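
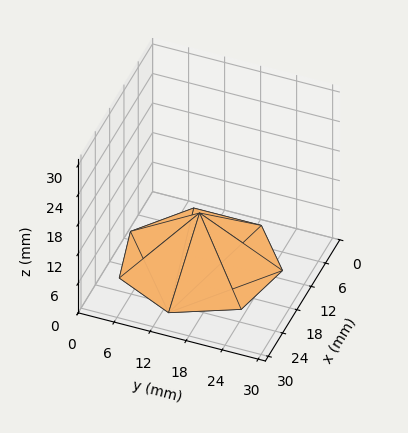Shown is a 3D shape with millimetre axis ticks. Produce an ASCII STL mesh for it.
Reading the render: the shape is a regular 7-sided pyramid, base circumscribed radius ≈ 13 mm, apex at z ≈ 10 mm (dimensions read to the nearest mm from the axis ticks). For the STL, each face is triangulated and given an outward normal.

solid part
  facet normal 0.0000 0.0000 -1.0000
    outer loop
      vertex 10.11 25.67 0.00
      vertex 21.11 23.16 0.00
      vertex 26.00 13.00 0.00
    endloop
  endfacet
  facet normal 0.0000 0.0000 -1.0000
    outer loop
      vertex 1.29 18.64 0.00
      vertex 10.11 25.67 0.00
      vertex 26.00 13.00 0.00
    endloop
  endfacet
  facet normal 0.0000 0.0000 -1.0000
    outer loop
      vertex 1.29 7.36 0.00
      vertex 1.29 18.64 0.00
      vertex 26.00 13.00 0.00
    endloop
  endfacet
  facet normal 0.0000 0.0000 -1.0000
    outer loop
      vertex 10.11 0.33 0.00
      vertex 1.29 7.36 0.00
      vertex 26.00 13.00 0.00
    endloop
  endfacet
  facet normal 0.0000 0.0000 -1.0000
    outer loop
      vertex 21.11 2.84 0.00
      vertex 10.11 0.33 0.00
      vertex 26.00 13.00 0.00
    endloop
  endfacet
  facet normal 0.5850 0.2816 0.7606
    outer loop
      vertex 26.00 13.00 0.00
      vertex 21.11 23.16 0.00
      vertex 13.00 13.00 10.00
    endloop
  endfacet
  facet normal 0.1445 0.6331 0.7604
    outer loop
      vertex 21.11 23.16 0.00
      vertex 10.11 25.67 0.00
      vertex 13.00 13.00 10.00
    endloop
  endfacet
  facet normal -0.4048 0.5078 0.7604
    outer loop
      vertex 10.11 25.67 0.00
      vertex 1.29 18.64 0.00
      vertex 13.00 13.00 10.00
    endloop
  endfacet
  facet normal -0.6494 0.0000 0.7604
    outer loop
      vertex 1.29 18.64 0.00
      vertex 1.29 7.36 0.00
      vertex 13.00 13.00 10.00
    endloop
  endfacet
  facet normal -0.4048 -0.5078 0.7604
    outer loop
      vertex 1.29 7.36 0.00
      vertex 10.11 0.33 0.00
      vertex 13.00 13.00 10.00
    endloop
  endfacet
  facet normal 0.1445 -0.6331 0.7604
    outer loop
      vertex 10.11 0.33 0.00
      vertex 21.11 2.84 0.00
      vertex 13.00 13.00 10.00
    endloop
  endfacet
  facet normal 0.5850 -0.2816 0.7606
    outer loop
      vertex 21.11 2.84 0.00
      vertex 26.00 13.00 0.00
      vertex 13.00 13.00 10.00
    endloop
  endfacet
endsolid part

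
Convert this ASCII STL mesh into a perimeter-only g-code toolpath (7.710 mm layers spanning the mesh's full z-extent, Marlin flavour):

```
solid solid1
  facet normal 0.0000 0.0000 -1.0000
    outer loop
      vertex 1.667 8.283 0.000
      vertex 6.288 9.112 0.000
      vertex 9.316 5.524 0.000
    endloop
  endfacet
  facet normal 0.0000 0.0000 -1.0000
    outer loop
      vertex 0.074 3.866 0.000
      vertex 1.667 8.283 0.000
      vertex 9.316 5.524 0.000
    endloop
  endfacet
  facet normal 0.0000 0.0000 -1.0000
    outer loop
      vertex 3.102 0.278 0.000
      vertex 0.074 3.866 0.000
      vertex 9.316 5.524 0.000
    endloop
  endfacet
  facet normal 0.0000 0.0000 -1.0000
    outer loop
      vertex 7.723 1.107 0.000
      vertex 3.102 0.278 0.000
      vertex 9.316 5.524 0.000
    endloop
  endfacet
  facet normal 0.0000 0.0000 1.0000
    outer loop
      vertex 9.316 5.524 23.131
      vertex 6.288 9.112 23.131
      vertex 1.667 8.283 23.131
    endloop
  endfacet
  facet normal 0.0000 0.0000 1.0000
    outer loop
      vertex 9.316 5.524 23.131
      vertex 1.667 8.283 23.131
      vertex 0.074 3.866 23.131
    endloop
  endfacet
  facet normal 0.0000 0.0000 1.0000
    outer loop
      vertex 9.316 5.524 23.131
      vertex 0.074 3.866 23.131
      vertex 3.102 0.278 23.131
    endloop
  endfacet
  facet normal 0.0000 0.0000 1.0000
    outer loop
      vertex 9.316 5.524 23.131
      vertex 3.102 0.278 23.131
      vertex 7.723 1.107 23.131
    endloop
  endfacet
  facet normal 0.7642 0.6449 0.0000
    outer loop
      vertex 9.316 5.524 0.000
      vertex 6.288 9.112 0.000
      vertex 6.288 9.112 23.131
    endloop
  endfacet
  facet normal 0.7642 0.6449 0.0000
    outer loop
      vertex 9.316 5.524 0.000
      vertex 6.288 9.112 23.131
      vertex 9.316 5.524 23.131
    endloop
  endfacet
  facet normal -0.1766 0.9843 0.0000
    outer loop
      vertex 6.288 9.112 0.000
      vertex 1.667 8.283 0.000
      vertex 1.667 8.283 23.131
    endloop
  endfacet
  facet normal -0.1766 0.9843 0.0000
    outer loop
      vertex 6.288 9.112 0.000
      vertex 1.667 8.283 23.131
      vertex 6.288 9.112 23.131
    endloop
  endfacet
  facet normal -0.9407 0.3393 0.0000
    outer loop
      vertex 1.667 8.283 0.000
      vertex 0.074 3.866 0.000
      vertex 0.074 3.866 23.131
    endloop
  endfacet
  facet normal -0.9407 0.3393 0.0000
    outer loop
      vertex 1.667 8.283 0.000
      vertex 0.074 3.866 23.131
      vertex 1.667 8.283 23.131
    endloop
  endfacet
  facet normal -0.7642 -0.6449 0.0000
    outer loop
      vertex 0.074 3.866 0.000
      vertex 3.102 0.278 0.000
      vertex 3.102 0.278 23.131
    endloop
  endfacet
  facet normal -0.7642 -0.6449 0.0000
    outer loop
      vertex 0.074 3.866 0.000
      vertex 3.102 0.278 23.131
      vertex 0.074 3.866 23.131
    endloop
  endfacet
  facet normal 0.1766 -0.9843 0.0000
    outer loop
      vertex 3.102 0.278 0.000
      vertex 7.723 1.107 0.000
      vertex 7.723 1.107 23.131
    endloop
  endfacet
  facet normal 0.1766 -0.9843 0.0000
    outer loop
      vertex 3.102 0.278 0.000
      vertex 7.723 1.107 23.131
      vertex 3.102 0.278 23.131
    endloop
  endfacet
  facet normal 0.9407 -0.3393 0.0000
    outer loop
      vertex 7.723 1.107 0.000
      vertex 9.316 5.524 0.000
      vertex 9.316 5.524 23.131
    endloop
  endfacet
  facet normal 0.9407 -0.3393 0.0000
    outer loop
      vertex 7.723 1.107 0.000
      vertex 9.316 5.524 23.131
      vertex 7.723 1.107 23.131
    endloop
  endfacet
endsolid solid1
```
; perimeter-only toolpath
G21 ; units = mm
G90 ; absolute positioning
G28 ; home
; layer 1
G0 Z7.710
G0 X9.316 Y5.524
G1 X6.288 Y9.112
G1 X1.667 Y8.283
G1 X0.074 Y3.866
G1 X3.102 Y0.278
G1 X7.723 Y1.107
G1 X9.316 Y5.524
; layer 2
G0 Z15.421
G0 X9.316 Y5.524
G1 X6.288 Y9.112
G1 X1.667 Y8.283
G1 X0.074 Y3.866
G1 X3.102 Y0.278
G1 X7.723 Y1.107
G1 X9.316 Y5.524
; layer 3
G0 Z23.131
G0 X9.316 Y5.524
G1 X6.288 Y9.112
G1 X1.667 Y8.283
G1 X0.074 Y3.866
G1 X3.102 Y0.278
G1 X7.723 Y1.107
G1 X9.316 Y5.524
M2 ; end

The solid is a regular 6-sided prism (a cylinder approximated with 6 flat sides), circumscribed radius ≈ 4.7 mm, height ≈ 23.1 mm. Slicing at Δz = 7.710 mm — 3 equal slices spanning the solid's height, so layer i sits at z = i·h/3 — gives 3 non-empty perimeters. Each is a 6-segment closed polygon; G0 lifts to the layer z and rapids to the start vertex, then G1 traces the edges.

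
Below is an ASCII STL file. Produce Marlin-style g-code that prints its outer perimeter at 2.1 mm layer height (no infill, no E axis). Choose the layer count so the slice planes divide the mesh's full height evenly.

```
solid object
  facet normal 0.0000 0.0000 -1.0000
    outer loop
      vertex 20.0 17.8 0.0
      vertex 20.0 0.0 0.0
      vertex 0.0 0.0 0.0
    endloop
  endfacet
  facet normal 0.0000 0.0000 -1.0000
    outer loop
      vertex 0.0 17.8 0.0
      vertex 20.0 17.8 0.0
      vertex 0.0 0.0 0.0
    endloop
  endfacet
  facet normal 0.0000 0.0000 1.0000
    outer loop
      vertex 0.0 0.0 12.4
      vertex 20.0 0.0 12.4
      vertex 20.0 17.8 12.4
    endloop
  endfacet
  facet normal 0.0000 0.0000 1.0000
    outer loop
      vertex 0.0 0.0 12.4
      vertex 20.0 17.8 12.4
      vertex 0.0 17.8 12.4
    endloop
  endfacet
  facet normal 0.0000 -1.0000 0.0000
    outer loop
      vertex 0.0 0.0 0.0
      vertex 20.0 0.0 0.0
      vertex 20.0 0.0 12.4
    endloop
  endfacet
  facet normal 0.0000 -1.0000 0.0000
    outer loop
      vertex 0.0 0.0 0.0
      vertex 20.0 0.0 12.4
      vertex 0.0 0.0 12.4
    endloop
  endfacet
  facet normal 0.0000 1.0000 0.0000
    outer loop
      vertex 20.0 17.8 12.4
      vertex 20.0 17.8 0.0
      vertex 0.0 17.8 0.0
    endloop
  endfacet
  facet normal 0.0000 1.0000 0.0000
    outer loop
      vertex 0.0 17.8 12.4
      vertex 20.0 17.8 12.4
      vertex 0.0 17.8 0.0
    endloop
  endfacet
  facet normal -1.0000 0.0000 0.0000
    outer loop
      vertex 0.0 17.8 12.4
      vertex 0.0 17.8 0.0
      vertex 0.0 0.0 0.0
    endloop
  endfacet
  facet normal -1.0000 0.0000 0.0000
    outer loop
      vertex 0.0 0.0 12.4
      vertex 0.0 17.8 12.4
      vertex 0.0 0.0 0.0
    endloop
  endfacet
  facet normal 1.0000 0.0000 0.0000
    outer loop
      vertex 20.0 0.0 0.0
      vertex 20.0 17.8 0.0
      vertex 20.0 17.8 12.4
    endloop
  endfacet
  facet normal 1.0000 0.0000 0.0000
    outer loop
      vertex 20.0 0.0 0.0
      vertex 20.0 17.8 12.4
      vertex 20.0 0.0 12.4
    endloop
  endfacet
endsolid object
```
; perimeter-only toolpath
G21 ; units = mm
G90 ; absolute positioning
G28 ; home
; layer 1
G0 Z2.1
G0 X0.0 Y0.0
G1 X20.0 Y0.0
G1 X20.0 Y17.8
G1 X0.0 Y17.8
G1 X0.0 Y0.0
; layer 2
G0 Z4.1
G0 X0.0 Y0.0
G1 X20.0 Y0.0
G1 X20.0 Y17.8
G1 X0.0 Y17.8
G1 X0.0 Y0.0
; layer 3
G0 Z6.2
G0 X0.0 Y0.0
G1 X20.0 Y0.0
G1 X20.0 Y17.8
G1 X0.0 Y17.8
G1 X0.0 Y0.0
; layer 4
G0 Z8.3
G0 X0.0 Y0.0
G1 X20.0 Y0.0
G1 X20.0 Y17.8
G1 X0.0 Y17.8
G1 X0.0 Y0.0
; layer 5
G0 Z10.3
G0 X0.0 Y0.0
G1 X20.0 Y0.0
G1 X20.0 Y17.8
G1 X0.0 Y17.8
G1 X0.0 Y0.0
; layer 6
G0 Z12.4
G0 X0.0 Y0.0
G1 X20.0 Y0.0
G1 X20.0 Y17.8
G1 X0.0 Y17.8
G1 X0.0 Y0.0
M2 ; end

The solid is a rectangular box, roughly 20 × 17.8 mm footprint and 12.4 mm tall. Slicing at Δz = 2.1 mm — 6 equal slices spanning the solid's height, so layer i sits at z = i·h/6 — gives 6 non-empty perimeters. Each is a 4-segment closed polygon; G0 lifts to the layer z and rapids to the start vertex, then G1 traces the edges.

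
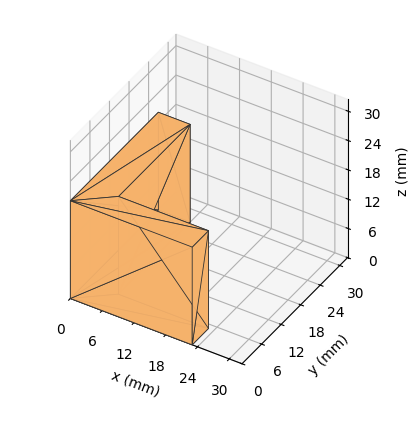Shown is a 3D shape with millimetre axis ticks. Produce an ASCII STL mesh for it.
Reading the render: the shape is an L-shaped prism: outer 23 × 27 mm, arm thicknesses ≈ 5 mm (horizontal) and 6 mm (vertical), extruded 20 mm in z (dimensions read to the nearest mm from the axis ticks). For the STL, each face is triangulated and given an outward normal.

solid part
  facet normal 0.0000 0.0000 -1.0000
    outer loop
      vertex 23.0 5.0 0.0
      vertex 23.0 0.0 0.0
      vertex 0.0 0.0 0.0
    endloop
  endfacet
  facet normal 0.0000 0.0000 -1.0000
    outer loop
      vertex 6.0 5.0 0.0
      vertex 23.0 5.0 0.0
      vertex 0.0 0.0 0.0
    endloop
  endfacet
  facet normal 0.0000 0.0000 -1.0000
    outer loop
      vertex 6.0 27.0 0.0
      vertex 6.0 5.0 0.0
      vertex 0.0 0.0 0.0
    endloop
  endfacet
  facet normal 0.0000 0.0000 -1.0000
    outer loop
      vertex 0.0 27.0 0.0
      vertex 6.0 27.0 0.0
      vertex 0.0 0.0 0.0
    endloop
  endfacet
  facet normal 0.0000 0.0000 1.0000
    outer loop
      vertex 0.0 0.0 20.0
      vertex 23.0 0.0 20.0
      vertex 23.0 5.0 20.0
    endloop
  endfacet
  facet normal 0.0000 0.0000 1.0000
    outer loop
      vertex 0.0 0.0 20.0
      vertex 23.0 5.0 20.0
      vertex 6.0 5.0 20.0
    endloop
  endfacet
  facet normal 0.0000 0.0000 1.0000
    outer loop
      vertex 0.0 0.0 20.0
      vertex 6.0 5.0 20.0
      vertex 6.0 27.0 20.0
    endloop
  endfacet
  facet normal 0.0000 0.0000 1.0000
    outer loop
      vertex 0.0 0.0 20.0
      vertex 6.0 27.0 20.0
      vertex 0.0 27.0 20.0
    endloop
  endfacet
  facet normal 0.0000 -1.0000 0.0000
    outer loop
      vertex 0.0 0.0 0.0
      vertex 23.0 0.0 0.0
      vertex 23.0 0.0 20.0
    endloop
  endfacet
  facet normal 0.0000 -1.0000 0.0000
    outer loop
      vertex 0.0 0.0 0.0
      vertex 23.0 0.0 20.0
      vertex 0.0 0.0 20.0
    endloop
  endfacet
  facet normal 1.0000 0.0000 0.0000
    outer loop
      vertex 23.0 0.0 0.0
      vertex 23.0 5.0 0.0
      vertex 23.0 5.0 20.0
    endloop
  endfacet
  facet normal 1.0000 0.0000 0.0000
    outer loop
      vertex 23.0 0.0 0.0
      vertex 23.0 5.0 20.0
      vertex 23.0 0.0 20.0
    endloop
  endfacet
  facet normal 0.0000 1.0000 0.0000
    outer loop
      vertex 23.0 5.0 0.0
      vertex 6.0 5.0 0.0
      vertex 6.0 5.0 20.0
    endloop
  endfacet
  facet normal 0.0000 1.0000 0.0000
    outer loop
      vertex 23.0 5.0 0.0
      vertex 6.0 5.0 20.0
      vertex 23.0 5.0 20.0
    endloop
  endfacet
  facet normal 1.0000 0.0000 0.0000
    outer loop
      vertex 6.0 5.0 0.0
      vertex 6.0 27.0 0.0
      vertex 6.0 27.0 20.0
    endloop
  endfacet
  facet normal 1.0000 0.0000 0.0000
    outer loop
      vertex 6.0 5.0 0.0
      vertex 6.0 27.0 20.0
      vertex 6.0 5.0 20.0
    endloop
  endfacet
  facet normal 0.0000 1.0000 0.0000
    outer loop
      vertex 6.0 27.0 0.0
      vertex 0.0 27.0 0.0
      vertex 0.0 27.0 20.0
    endloop
  endfacet
  facet normal 0.0000 1.0000 0.0000
    outer loop
      vertex 6.0 27.0 0.0
      vertex 0.0 27.0 20.0
      vertex 6.0 27.0 20.0
    endloop
  endfacet
  facet normal -1.0000 0.0000 0.0000
    outer loop
      vertex 0.0 27.0 0.0
      vertex 0.0 0.0 0.0
      vertex 0.0 0.0 20.0
    endloop
  endfacet
  facet normal -1.0000 0.0000 0.0000
    outer loop
      vertex 0.0 27.0 0.0
      vertex 0.0 0.0 20.0
      vertex 0.0 27.0 20.0
    endloop
  endfacet
endsolid part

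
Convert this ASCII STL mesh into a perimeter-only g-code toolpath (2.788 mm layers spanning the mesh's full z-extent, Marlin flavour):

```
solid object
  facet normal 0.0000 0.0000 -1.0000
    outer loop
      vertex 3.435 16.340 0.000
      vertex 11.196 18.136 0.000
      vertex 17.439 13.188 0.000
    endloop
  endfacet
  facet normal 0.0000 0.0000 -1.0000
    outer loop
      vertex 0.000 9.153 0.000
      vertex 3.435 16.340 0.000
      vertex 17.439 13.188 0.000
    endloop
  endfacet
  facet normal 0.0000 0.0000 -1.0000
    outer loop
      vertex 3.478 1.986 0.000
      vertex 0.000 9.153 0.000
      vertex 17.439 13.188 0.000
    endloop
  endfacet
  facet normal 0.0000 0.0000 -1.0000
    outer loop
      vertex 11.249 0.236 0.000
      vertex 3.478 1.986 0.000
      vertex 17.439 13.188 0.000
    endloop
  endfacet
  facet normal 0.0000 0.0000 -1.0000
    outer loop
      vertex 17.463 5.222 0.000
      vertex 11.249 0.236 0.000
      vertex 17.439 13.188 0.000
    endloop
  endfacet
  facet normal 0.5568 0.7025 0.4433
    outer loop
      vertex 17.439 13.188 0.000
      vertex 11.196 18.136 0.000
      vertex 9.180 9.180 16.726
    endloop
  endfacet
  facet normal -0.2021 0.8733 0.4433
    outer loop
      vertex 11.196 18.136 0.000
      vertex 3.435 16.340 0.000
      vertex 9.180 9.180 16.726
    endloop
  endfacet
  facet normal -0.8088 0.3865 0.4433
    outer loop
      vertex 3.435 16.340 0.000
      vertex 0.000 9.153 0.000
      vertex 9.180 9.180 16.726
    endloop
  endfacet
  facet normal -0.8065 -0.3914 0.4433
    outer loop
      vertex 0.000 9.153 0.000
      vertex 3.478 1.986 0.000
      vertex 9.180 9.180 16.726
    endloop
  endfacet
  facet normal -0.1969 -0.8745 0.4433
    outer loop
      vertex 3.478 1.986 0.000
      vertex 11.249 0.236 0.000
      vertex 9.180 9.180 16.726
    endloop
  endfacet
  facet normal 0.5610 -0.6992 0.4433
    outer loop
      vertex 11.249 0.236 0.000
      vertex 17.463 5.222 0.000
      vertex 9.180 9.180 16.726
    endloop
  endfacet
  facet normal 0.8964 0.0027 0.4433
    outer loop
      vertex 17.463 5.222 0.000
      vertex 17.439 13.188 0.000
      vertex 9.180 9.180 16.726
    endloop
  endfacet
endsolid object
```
; perimeter-only toolpath
G21 ; units = mm
G90 ; absolute positioning
G28 ; home
; layer 1
G0 Z2.788
G0 X16.062 Y12.520
G1 X10.860 Y16.643
G1 X4.393 Y15.147
G1 X1.530 Y9.158
G1 X4.428 Y3.185
G1 X10.904 Y1.727
G1 X16.083 Y5.882
G1 X16.062 Y12.520
; layer 2
G0 Z5.575
G0 X14.686 Y11.852
G1 X10.524 Y15.151
G1 X5.350 Y13.953
G1 X3.060 Y9.162
G1 X5.379 Y4.384
G1 X10.559 Y3.217
G1 X14.702 Y6.541
G1 X14.686 Y11.852
; layer 3
G0 Z8.363
G0 X13.309 Y11.184
G1 X10.188 Y13.658
G1 X6.308 Y12.760
G1 X4.590 Y9.166
G1 X6.329 Y5.583
G1 X10.215 Y4.708
G1 X13.322 Y7.201
G1 X13.309 Y11.184
; layer 4
G0 Z11.151
G0 X11.933 Y10.516
G1 X9.852 Y12.165
G1 X7.265 Y11.567
G1 X6.120 Y9.171
G1 X7.279 Y6.782
G1 X9.870 Y6.199
G1 X11.941 Y7.861
G1 X11.933 Y10.516
; layer 5
G0 Z13.938
G0 X10.556 Y9.848
G1 X9.516 Y10.673
G1 X8.223 Y10.373
G1 X7.650 Y9.175
G1 X8.230 Y7.981
G1 X9.525 Y7.689
G1 X10.560 Y8.520
G1 X10.556 Y9.848
M2 ; end

The solid is a regular 7-sided pyramid, base circumscribed radius ≈ 9.18 mm, apex at z ≈ 16.7 mm. Slicing at Δz = 2.788 mm — 6 equal slices spanning the solid's height, so layer i sits at z = i·h/6 — gives 5 non-empty perimeters. Each is a 7-segment closed polygon; G0 lifts to the layer z and rapids to the start vertex, then G1 traces the edges. The cross-section shrinks linearly with z (the slice at the apex is degenerate and omitted).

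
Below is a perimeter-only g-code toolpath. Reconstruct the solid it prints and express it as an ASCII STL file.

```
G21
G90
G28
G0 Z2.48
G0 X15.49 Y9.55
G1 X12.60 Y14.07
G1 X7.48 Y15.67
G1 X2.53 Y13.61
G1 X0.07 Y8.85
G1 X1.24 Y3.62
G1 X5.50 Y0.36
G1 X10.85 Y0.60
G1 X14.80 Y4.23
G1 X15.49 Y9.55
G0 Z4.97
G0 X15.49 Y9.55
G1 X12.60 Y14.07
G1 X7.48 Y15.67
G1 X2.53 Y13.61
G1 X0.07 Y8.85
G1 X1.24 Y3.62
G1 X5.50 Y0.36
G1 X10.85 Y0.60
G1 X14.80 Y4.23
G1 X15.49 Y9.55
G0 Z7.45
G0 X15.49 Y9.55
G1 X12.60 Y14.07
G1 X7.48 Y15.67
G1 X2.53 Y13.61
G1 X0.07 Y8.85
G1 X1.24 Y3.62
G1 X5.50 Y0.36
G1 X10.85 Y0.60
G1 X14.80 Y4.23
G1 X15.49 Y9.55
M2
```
solid part
  facet normal 0.0000 0.0000 -1.0000
    outer loop
      vertex 7.48 15.67 0.00
      vertex 12.60 14.07 0.00
      vertex 15.49 9.55 0.00
    endloop
  endfacet
  facet normal 0.0000 0.0000 -1.0000
    outer loop
      vertex 2.53 13.61 0.00
      vertex 7.48 15.67 0.00
      vertex 15.49 9.55 0.00
    endloop
  endfacet
  facet normal 0.0000 0.0000 -1.0000
    outer loop
      vertex 0.07 8.85 0.00
      vertex 2.53 13.61 0.00
      vertex 15.49 9.55 0.00
    endloop
  endfacet
  facet normal 0.0000 0.0000 -1.0000
    outer loop
      vertex 1.24 3.62 0.00
      vertex 0.07 8.85 0.00
      vertex 15.49 9.55 0.00
    endloop
  endfacet
  facet normal 0.0000 0.0000 -1.0000
    outer loop
      vertex 5.50 0.36 0.00
      vertex 1.24 3.62 0.00
      vertex 15.49 9.55 0.00
    endloop
  endfacet
  facet normal 0.0000 0.0000 -1.0000
    outer loop
      vertex 10.85 0.60 0.00
      vertex 5.50 0.36 0.00
      vertex 15.49 9.55 0.00
    endloop
  endfacet
  facet normal 0.0000 0.0000 -1.0000
    outer loop
      vertex 14.80 4.23 0.00
      vertex 10.85 0.60 0.00
      vertex 15.49 9.55 0.00
    endloop
  endfacet
  facet normal 0.0000 0.0000 1.0000
    outer loop
      vertex 15.49 9.55 7.45
      vertex 12.60 14.07 7.45
      vertex 7.48 15.67 7.45
    endloop
  endfacet
  facet normal 0.0000 0.0000 1.0000
    outer loop
      vertex 15.49 9.55 7.45
      vertex 7.48 15.67 7.45
      vertex 2.53 13.61 7.45
    endloop
  endfacet
  facet normal 0.0000 0.0000 1.0000
    outer loop
      vertex 15.49 9.55 7.45
      vertex 2.53 13.61 7.45
      vertex 0.07 8.85 7.45
    endloop
  endfacet
  facet normal 0.0000 0.0000 1.0000
    outer loop
      vertex 15.49 9.55 7.45
      vertex 0.07 8.85 7.45
      vertex 1.24 3.62 7.45
    endloop
  endfacet
  facet normal 0.0000 0.0000 1.0000
    outer loop
      vertex 15.49 9.55 7.45
      vertex 1.24 3.62 7.45
      vertex 5.50 0.36 7.45
    endloop
  endfacet
  facet normal 0.0000 0.0000 1.0000
    outer loop
      vertex 15.49 9.55 7.45
      vertex 5.50 0.36 7.45
      vertex 10.85 0.60 7.45
    endloop
  endfacet
  facet normal 0.0000 0.0000 1.0000
    outer loop
      vertex 15.49 9.55 7.45
      vertex 10.85 0.60 7.45
      vertex 14.80 4.23 7.45
    endloop
  endfacet
  facet normal 0.8425 0.5387 0.0000
    outer loop
      vertex 15.49 9.55 0.00
      vertex 12.60 14.07 0.00
      vertex 12.60 14.07 7.45
    endloop
  endfacet
  facet normal 0.8425 0.5387 0.0000
    outer loop
      vertex 15.49 9.55 0.00
      vertex 12.60 14.07 7.45
      vertex 15.49 9.55 7.45
    endloop
  endfacet
  facet normal 0.2983 0.9545 0.0000
    outer loop
      vertex 12.60 14.07 0.00
      vertex 7.48 15.67 0.00
      vertex 7.48 15.67 7.45
    endloop
  endfacet
  facet normal 0.2983 0.9545 0.0000
    outer loop
      vertex 12.60 14.07 0.00
      vertex 7.48 15.67 7.45
      vertex 12.60 14.07 7.45
    endloop
  endfacet
  facet normal -0.3842 0.9232 0.0000
    outer loop
      vertex 7.48 15.67 0.00
      vertex 2.53 13.61 0.00
      vertex 2.53 13.61 7.45
    endloop
  endfacet
  facet normal -0.3842 0.9232 0.0000
    outer loop
      vertex 7.48 15.67 0.00
      vertex 2.53 13.61 7.45
      vertex 7.48 15.67 7.45
    endloop
  endfacet
  facet normal -0.8884 0.4591 0.0000
    outer loop
      vertex 2.53 13.61 0.00
      vertex 0.07 8.85 0.00
      vertex 0.07 8.85 7.45
    endloop
  endfacet
  facet normal -0.8884 0.4591 0.0000
    outer loop
      vertex 2.53 13.61 0.00
      vertex 0.07 8.85 7.45
      vertex 2.53 13.61 7.45
    endloop
  endfacet
  facet normal -0.9759 -0.2183 0.0000
    outer loop
      vertex 0.07 8.85 0.00
      vertex 1.24 3.62 0.00
      vertex 1.24 3.62 7.45
    endloop
  endfacet
  facet normal -0.9759 -0.2183 0.0000
    outer loop
      vertex 0.07 8.85 0.00
      vertex 1.24 3.62 7.45
      vertex 0.07 8.85 7.45
    endloop
  endfacet
  facet normal -0.6077 -0.7941 0.0000
    outer loop
      vertex 1.24 3.62 0.00
      vertex 5.50 0.36 0.00
      vertex 5.50 0.36 7.45
    endloop
  endfacet
  facet normal -0.6077 -0.7941 0.0000
    outer loop
      vertex 1.24 3.62 0.00
      vertex 5.50 0.36 7.45
      vertex 1.24 3.62 7.45
    endloop
  endfacet
  facet normal 0.0448 -0.9990 0.0000
    outer loop
      vertex 5.50 0.36 0.00
      vertex 10.85 0.60 0.00
      vertex 10.85 0.60 7.45
    endloop
  endfacet
  facet normal 0.0448 -0.9990 0.0000
    outer loop
      vertex 5.50 0.36 0.00
      vertex 10.85 0.60 7.45
      vertex 5.50 0.36 7.45
    endloop
  endfacet
  facet normal 0.6767 -0.7363 0.0000
    outer loop
      vertex 10.85 0.60 0.00
      vertex 14.80 4.23 0.00
      vertex 14.80 4.23 7.45
    endloop
  endfacet
  facet normal 0.6767 -0.7363 0.0000
    outer loop
      vertex 10.85 0.60 0.00
      vertex 14.80 4.23 7.45
      vertex 10.85 0.60 7.45
    endloop
  endfacet
  facet normal 0.9917 -0.1286 0.0000
    outer loop
      vertex 14.80 4.23 0.00
      vertex 15.49 9.55 0.00
      vertex 15.49 9.55 7.45
    endloop
  endfacet
  facet normal 0.9917 -0.1286 0.0000
    outer loop
      vertex 14.80 4.23 0.00
      vertex 15.49 9.55 7.45
      vertex 14.80 4.23 7.45
    endloop
  endfacet
endsolid part

The G0 Z moves step by Δz≈2.48 mm. Every layer's G1 loop is the same polygon, so the solid is a straight extrusion of it from z=0 to z≈7.45. Closing with flat bottom and top caps and triangulating gives 32 facets — a regular 9-sided prism (a cylinder approximated with 9 flat sides), circumscribed radius ≈ 7.84 mm, height ≈ 7.45 mm.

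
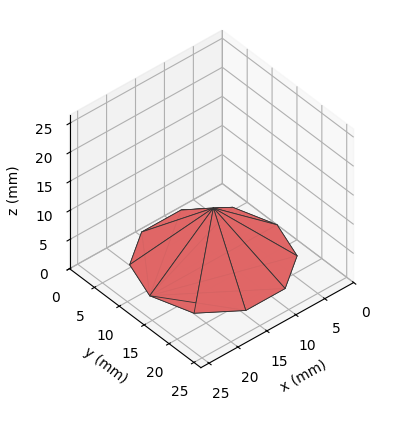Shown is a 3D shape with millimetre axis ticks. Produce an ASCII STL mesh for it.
Reading the render: the shape is a regular 10-sided pyramid, base circumscribed radius ≈ 11 mm, apex at z ≈ 9 mm (dimensions read to the nearest mm from the axis ticks). For the STL, each face is triangulated and given an outward normal.

solid part
  facet normal 0.0000 0.0000 -1.0000
    outer loop
      vertex 14.40 21.46 0.00
      vertex 19.90 17.47 0.00
      vertex 22.00 11.00 0.00
    endloop
  endfacet
  facet normal 0.0000 0.0000 -1.0000
    outer loop
      vertex 7.60 21.46 0.00
      vertex 14.40 21.46 0.00
      vertex 22.00 11.00 0.00
    endloop
  endfacet
  facet normal 0.0000 0.0000 -1.0000
    outer loop
      vertex 2.10 17.47 0.00
      vertex 7.60 21.46 0.00
      vertex 22.00 11.00 0.00
    endloop
  endfacet
  facet normal 0.0000 0.0000 -1.0000
    outer loop
      vertex 0.00 11.00 0.00
      vertex 2.10 17.47 0.00
      vertex 22.00 11.00 0.00
    endloop
  endfacet
  facet normal 0.0000 0.0000 -1.0000
    outer loop
      vertex 2.10 4.53 0.00
      vertex 0.00 11.00 0.00
      vertex 22.00 11.00 0.00
    endloop
  endfacet
  facet normal 0.0000 0.0000 -1.0000
    outer loop
      vertex 7.60 0.54 0.00
      vertex 2.10 4.53 0.00
      vertex 22.00 11.00 0.00
    endloop
  endfacet
  facet normal 0.0000 0.0000 -1.0000
    outer loop
      vertex 14.40 0.54 0.00
      vertex 7.60 0.54 0.00
      vertex 22.00 11.00 0.00
    endloop
  endfacet
  facet normal 0.0000 0.0000 -1.0000
    outer loop
      vertex 19.90 4.53 0.00
      vertex 14.40 0.54 0.00
      vertex 22.00 11.00 0.00
    endloop
  endfacet
  facet normal 0.6203 0.2013 0.7581
    outer loop
      vertex 22.00 11.00 0.00
      vertex 19.90 17.47 0.00
      vertex 11.00 11.00 9.00
    endloop
  endfacet
  facet normal 0.3829 0.5278 0.7581
    outer loop
      vertex 19.90 17.47 0.00
      vertex 14.40 21.46 0.00
      vertex 11.00 11.00 9.00
    endloop
  endfacet
  facet normal 0.0000 0.6522 0.7580
    outer loop
      vertex 14.40 21.46 0.00
      vertex 7.60 21.46 0.00
      vertex 11.00 11.00 9.00
    endloop
  endfacet
  facet normal -0.3829 0.5278 0.7581
    outer loop
      vertex 7.60 21.46 0.00
      vertex 2.10 17.47 0.00
      vertex 11.00 11.00 9.00
    endloop
  endfacet
  facet normal -0.6203 0.2013 0.7581
    outer loop
      vertex 2.10 17.47 0.00
      vertex 0.00 11.00 0.00
      vertex 11.00 11.00 9.00
    endloop
  endfacet
  facet normal -0.6203 -0.2013 0.7581
    outer loop
      vertex 0.00 11.00 0.00
      vertex 2.10 4.53 0.00
      vertex 11.00 11.00 9.00
    endloop
  endfacet
  facet normal -0.3829 -0.5278 0.7581
    outer loop
      vertex 2.10 4.53 0.00
      vertex 7.60 0.54 0.00
      vertex 11.00 11.00 9.00
    endloop
  endfacet
  facet normal 0.0000 -0.6522 0.7580
    outer loop
      vertex 7.60 0.54 0.00
      vertex 14.40 0.54 0.00
      vertex 11.00 11.00 9.00
    endloop
  endfacet
  facet normal 0.3829 -0.5278 0.7581
    outer loop
      vertex 14.40 0.54 0.00
      vertex 19.90 4.53 0.00
      vertex 11.00 11.00 9.00
    endloop
  endfacet
  facet normal 0.6203 -0.2013 0.7581
    outer loop
      vertex 19.90 4.53 0.00
      vertex 22.00 11.00 0.00
      vertex 11.00 11.00 9.00
    endloop
  endfacet
endsolid part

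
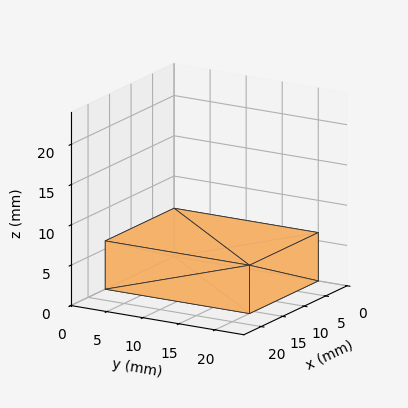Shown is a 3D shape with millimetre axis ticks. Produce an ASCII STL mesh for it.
Reading the render: the shape is a rectangular box, roughly 16 × 20 mm footprint and 6 mm tall (dimensions read to the nearest mm from the axis ticks). For the STL, each face is triangulated and given an outward normal.

solid part
  facet normal 0.0000 0.0000 -1.0000
    outer loop
      vertex 16.000 20.000 0.000
      vertex 16.000 0.000 0.000
      vertex 0.000 0.000 0.000
    endloop
  endfacet
  facet normal 0.0000 0.0000 -1.0000
    outer loop
      vertex 0.000 20.000 0.000
      vertex 16.000 20.000 0.000
      vertex 0.000 0.000 0.000
    endloop
  endfacet
  facet normal 0.0000 0.0000 1.0000
    outer loop
      vertex 0.000 0.000 6.000
      vertex 16.000 0.000 6.000
      vertex 16.000 20.000 6.000
    endloop
  endfacet
  facet normal 0.0000 0.0000 1.0000
    outer loop
      vertex 0.000 0.000 6.000
      vertex 16.000 20.000 6.000
      vertex 0.000 20.000 6.000
    endloop
  endfacet
  facet normal 0.0000 -1.0000 0.0000
    outer loop
      vertex 0.000 0.000 0.000
      vertex 16.000 0.000 0.000
      vertex 16.000 0.000 6.000
    endloop
  endfacet
  facet normal 0.0000 -1.0000 0.0000
    outer loop
      vertex 0.000 0.000 0.000
      vertex 16.000 0.000 6.000
      vertex 0.000 0.000 6.000
    endloop
  endfacet
  facet normal 0.0000 1.0000 0.0000
    outer loop
      vertex 16.000 20.000 6.000
      vertex 16.000 20.000 0.000
      vertex 0.000 20.000 0.000
    endloop
  endfacet
  facet normal 0.0000 1.0000 0.0000
    outer loop
      vertex 0.000 20.000 6.000
      vertex 16.000 20.000 6.000
      vertex 0.000 20.000 0.000
    endloop
  endfacet
  facet normal -1.0000 0.0000 0.0000
    outer loop
      vertex 0.000 20.000 6.000
      vertex 0.000 20.000 0.000
      vertex 0.000 0.000 0.000
    endloop
  endfacet
  facet normal -1.0000 0.0000 0.0000
    outer loop
      vertex 0.000 0.000 6.000
      vertex 0.000 20.000 6.000
      vertex 0.000 0.000 0.000
    endloop
  endfacet
  facet normal 1.0000 0.0000 0.0000
    outer loop
      vertex 16.000 0.000 0.000
      vertex 16.000 20.000 0.000
      vertex 16.000 20.000 6.000
    endloop
  endfacet
  facet normal 1.0000 0.0000 0.0000
    outer loop
      vertex 16.000 0.000 0.000
      vertex 16.000 20.000 6.000
      vertex 16.000 0.000 6.000
    endloop
  endfacet
endsolid part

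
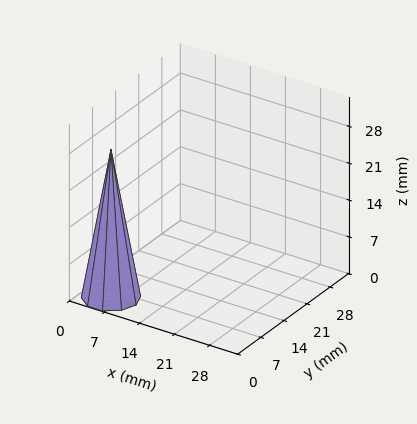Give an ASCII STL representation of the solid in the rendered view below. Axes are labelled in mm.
Reading the render: the shape is a regular 10-sided pyramid, base circumscribed radius ≈ 5 mm, apex at z ≈ 28 mm (dimensions read to the nearest mm from the axis ticks). For the STL, each face is triangulated and given an outward normal.

solid part
  facet normal 0.0000 0.0000 -1.0000
    outer loop
      vertex 6.5 9.8 0.0
      vertex 9.0 7.9 0.0
      vertex 10.0 5.0 0.0
    endloop
  endfacet
  facet normal 0.0000 0.0000 -1.0000
    outer loop
      vertex 3.5 9.8 0.0
      vertex 6.5 9.8 0.0
      vertex 10.0 5.0 0.0
    endloop
  endfacet
  facet normal 0.0000 0.0000 -1.0000
    outer loop
      vertex 1.0 7.9 0.0
      vertex 3.5 9.8 0.0
      vertex 10.0 5.0 0.0
    endloop
  endfacet
  facet normal 0.0000 0.0000 -1.0000
    outer loop
      vertex 0.0 5.0 0.0
      vertex 1.0 7.9 0.0
      vertex 10.0 5.0 0.0
    endloop
  endfacet
  facet normal 0.0000 0.0000 -1.0000
    outer loop
      vertex 1.0 2.1 0.0
      vertex 0.0 5.0 0.0
      vertex 10.0 5.0 0.0
    endloop
  endfacet
  facet normal 0.0000 0.0000 -1.0000
    outer loop
      vertex 3.5 0.2 0.0
      vertex 1.0 2.1 0.0
      vertex 10.0 5.0 0.0
    endloop
  endfacet
  facet normal 0.0000 0.0000 -1.0000
    outer loop
      vertex 6.5 0.2 0.0
      vertex 3.5 0.2 0.0
      vertex 10.0 5.0 0.0
    endloop
  endfacet
  facet normal 0.0000 0.0000 -1.0000
    outer loop
      vertex 9.0 2.1 0.0
      vertex 6.5 0.2 0.0
      vertex 10.0 5.0 0.0
    endloop
  endfacet
  facet normal 0.9322 0.3214 0.1665
    outer loop
      vertex 10.0 5.0 0.0
      vertex 9.0 7.9 0.0
      vertex 5.0 5.0 28.0
    endloop
  endfacet
  facet normal 0.5966 0.7850 0.1665
    outer loop
      vertex 9.0 7.9 0.0
      vertex 6.5 9.8 0.0
      vertex 5.0 5.0 28.0
    endloop
  endfacet
  facet normal 0.0000 0.9856 0.1690
    outer loop
      vertex 6.5 9.8 0.0
      vertex 3.5 9.8 0.0
      vertex 5.0 5.0 28.0
    endloop
  endfacet
  facet normal -0.5966 0.7850 0.1665
    outer loop
      vertex 3.5 9.8 0.0
      vertex 1.0 7.9 0.0
      vertex 5.0 5.0 28.0
    endloop
  endfacet
  facet normal -0.9322 0.3214 0.1665
    outer loop
      vertex 1.0 7.9 0.0
      vertex 0.0 5.0 0.0
      vertex 5.0 5.0 28.0
    endloop
  endfacet
  facet normal -0.9322 -0.3214 0.1665
    outer loop
      vertex 0.0 5.0 0.0
      vertex 1.0 2.1 0.0
      vertex 5.0 5.0 28.0
    endloop
  endfacet
  facet normal -0.5966 -0.7850 0.1665
    outer loop
      vertex 1.0 2.1 0.0
      vertex 3.5 0.2 0.0
      vertex 5.0 5.0 28.0
    endloop
  endfacet
  facet normal 0.0000 -0.9856 0.1690
    outer loop
      vertex 3.5 0.2 0.0
      vertex 6.5 0.2 0.0
      vertex 5.0 5.0 28.0
    endloop
  endfacet
  facet normal 0.5966 -0.7850 0.1665
    outer loop
      vertex 6.5 0.2 0.0
      vertex 9.0 2.1 0.0
      vertex 5.0 5.0 28.0
    endloop
  endfacet
  facet normal 0.9322 -0.3214 0.1665
    outer loop
      vertex 9.0 2.1 0.0
      vertex 10.0 5.0 0.0
      vertex 5.0 5.0 28.0
    endloop
  endfacet
endsolid part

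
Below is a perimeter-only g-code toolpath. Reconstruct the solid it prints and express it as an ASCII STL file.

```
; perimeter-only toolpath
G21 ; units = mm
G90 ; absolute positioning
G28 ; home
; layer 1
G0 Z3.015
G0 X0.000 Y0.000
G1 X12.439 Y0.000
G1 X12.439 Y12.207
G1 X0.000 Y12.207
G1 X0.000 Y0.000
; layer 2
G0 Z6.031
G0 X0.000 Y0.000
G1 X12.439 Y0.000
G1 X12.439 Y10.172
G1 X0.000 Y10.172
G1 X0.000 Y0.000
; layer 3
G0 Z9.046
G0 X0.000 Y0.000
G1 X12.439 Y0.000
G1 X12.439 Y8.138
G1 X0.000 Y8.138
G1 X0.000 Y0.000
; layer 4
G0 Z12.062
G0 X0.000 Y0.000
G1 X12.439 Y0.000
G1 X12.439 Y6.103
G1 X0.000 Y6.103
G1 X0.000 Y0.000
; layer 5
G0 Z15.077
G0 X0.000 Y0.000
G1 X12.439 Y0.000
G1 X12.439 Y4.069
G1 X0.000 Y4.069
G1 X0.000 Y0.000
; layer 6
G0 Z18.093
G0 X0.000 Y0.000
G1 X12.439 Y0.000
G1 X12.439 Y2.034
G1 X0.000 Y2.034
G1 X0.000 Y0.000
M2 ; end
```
solid part
  facet normal 0.0000 0.0000 -1.0000
    outer loop
      vertex 12.439 14.241 0.000
      vertex 12.439 0.000 0.000
      vertex 0.000 0.000 0.000
    endloop
  endfacet
  facet normal 0.0000 0.0000 -1.0000
    outer loop
      vertex 0.000 14.241 0.000
      vertex 12.439 14.241 0.000
      vertex 0.000 0.000 0.000
    endloop
  endfacet
  facet normal 0.0000 -1.0000 0.0000
    outer loop
      vertex 0.000 0.000 0.000
      vertex 12.439 0.000 0.000
      vertex 12.439 0.000 21.108
    endloop
  endfacet
  facet normal 0.0000 -1.0000 0.0000
    outer loop
      vertex 0.000 0.000 0.000
      vertex 12.439 0.000 21.108
      vertex 0.000 0.000 21.108
    endloop
  endfacet
  facet normal 0.0000 0.8290 0.5593
    outer loop
      vertex 0.000 0.000 21.108
      vertex 12.439 0.000 21.108
      vertex 12.439 14.241 0.000
    endloop
  endfacet
  facet normal 0.0000 0.8290 0.5593
    outer loop
      vertex 0.000 0.000 21.108
      vertex 12.439 14.241 0.000
      vertex 0.000 14.241 0.000
    endloop
  endfacet
  facet normal -1.0000 0.0000 0.0000
    outer loop
      vertex 0.000 0.000 21.108
      vertex 0.000 14.241 0.000
      vertex 0.000 0.000 0.000
    endloop
  endfacet
  facet normal 1.0000 0.0000 0.0000
    outer loop
      vertex 12.439 0.000 0.000
      vertex 12.439 14.241 0.000
      vertex 12.439 0.000 21.108
    endloop
  endfacet
endsolid part

The G0 Z moves step by Δz≈3.015 mm. The G1 loops shrink linearly with z, so the solid tapers from its base footprint up to z≈21.1. Closing with a flat bottom cap and the tapered top and triangulating gives 8 facets — a wedge (ramp): 12.4 × 14.2 mm base, rising to 21.1 mm along the y=0 edge and sloping linearly to z=0 at y=14.2.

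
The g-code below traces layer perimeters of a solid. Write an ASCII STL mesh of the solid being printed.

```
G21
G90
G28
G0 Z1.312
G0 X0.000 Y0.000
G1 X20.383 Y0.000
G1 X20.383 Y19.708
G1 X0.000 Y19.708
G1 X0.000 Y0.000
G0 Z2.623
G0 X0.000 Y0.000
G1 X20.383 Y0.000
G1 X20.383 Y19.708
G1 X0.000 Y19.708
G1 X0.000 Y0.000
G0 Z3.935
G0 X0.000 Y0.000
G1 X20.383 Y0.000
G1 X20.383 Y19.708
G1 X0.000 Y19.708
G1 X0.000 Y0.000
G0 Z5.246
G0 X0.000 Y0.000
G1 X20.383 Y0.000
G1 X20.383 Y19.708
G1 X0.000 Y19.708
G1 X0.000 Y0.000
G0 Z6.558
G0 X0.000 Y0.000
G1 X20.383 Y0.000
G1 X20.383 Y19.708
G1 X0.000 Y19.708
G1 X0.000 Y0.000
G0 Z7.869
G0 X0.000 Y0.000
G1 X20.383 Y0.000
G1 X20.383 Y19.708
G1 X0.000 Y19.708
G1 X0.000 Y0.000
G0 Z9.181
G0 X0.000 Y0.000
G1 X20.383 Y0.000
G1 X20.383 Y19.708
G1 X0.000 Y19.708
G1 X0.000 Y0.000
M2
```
solid part
  facet normal 0.0000 0.0000 -1.0000
    outer loop
      vertex 20.383 19.708 0.000
      vertex 20.383 0.000 0.000
      vertex 0.000 0.000 0.000
    endloop
  endfacet
  facet normal 0.0000 0.0000 -1.0000
    outer loop
      vertex 0.000 19.708 0.000
      vertex 20.383 19.708 0.000
      vertex 0.000 0.000 0.000
    endloop
  endfacet
  facet normal 0.0000 0.0000 1.0000
    outer loop
      vertex 0.000 0.000 9.181
      vertex 20.383 0.000 9.181
      vertex 20.383 19.708 9.181
    endloop
  endfacet
  facet normal 0.0000 0.0000 1.0000
    outer loop
      vertex 0.000 0.000 9.181
      vertex 20.383 19.708 9.181
      vertex 0.000 19.708 9.181
    endloop
  endfacet
  facet normal 0.0000 -1.0000 0.0000
    outer loop
      vertex 0.000 0.000 0.000
      vertex 20.383 0.000 0.000
      vertex 20.383 0.000 9.181
    endloop
  endfacet
  facet normal 0.0000 -1.0000 0.0000
    outer loop
      vertex 0.000 0.000 0.000
      vertex 20.383 0.000 9.181
      vertex 0.000 0.000 9.181
    endloop
  endfacet
  facet normal 0.0000 1.0000 0.0000
    outer loop
      vertex 20.383 19.708 9.181
      vertex 20.383 19.708 0.000
      vertex 0.000 19.708 0.000
    endloop
  endfacet
  facet normal 0.0000 1.0000 0.0000
    outer loop
      vertex 0.000 19.708 9.181
      vertex 20.383 19.708 9.181
      vertex 0.000 19.708 0.000
    endloop
  endfacet
  facet normal -1.0000 0.0000 0.0000
    outer loop
      vertex 0.000 19.708 9.181
      vertex 0.000 19.708 0.000
      vertex 0.000 0.000 0.000
    endloop
  endfacet
  facet normal -1.0000 0.0000 0.0000
    outer loop
      vertex 0.000 0.000 9.181
      vertex 0.000 19.708 9.181
      vertex 0.000 0.000 0.000
    endloop
  endfacet
  facet normal 1.0000 0.0000 0.0000
    outer loop
      vertex 20.383 0.000 0.000
      vertex 20.383 19.708 0.000
      vertex 20.383 19.708 9.181
    endloop
  endfacet
  facet normal 1.0000 0.0000 0.0000
    outer loop
      vertex 20.383 0.000 0.000
      vertex 20.383 19.708 9.181
      vertex 20.383 0.000 9.181
    endloop
  endfacet
endsolid part

The G0 Z moves step by Δz≈1.312 mm. Every layer's G1 loop is the same polygon, so the solid is a straight extrusion of it from z=0 to z≈9.18. Closing with flat bottom and top caps and triangulating gives 12 facets — a rectangular box, roughly 20.4 × 19.7 mm footprint and 9.18 mm tall.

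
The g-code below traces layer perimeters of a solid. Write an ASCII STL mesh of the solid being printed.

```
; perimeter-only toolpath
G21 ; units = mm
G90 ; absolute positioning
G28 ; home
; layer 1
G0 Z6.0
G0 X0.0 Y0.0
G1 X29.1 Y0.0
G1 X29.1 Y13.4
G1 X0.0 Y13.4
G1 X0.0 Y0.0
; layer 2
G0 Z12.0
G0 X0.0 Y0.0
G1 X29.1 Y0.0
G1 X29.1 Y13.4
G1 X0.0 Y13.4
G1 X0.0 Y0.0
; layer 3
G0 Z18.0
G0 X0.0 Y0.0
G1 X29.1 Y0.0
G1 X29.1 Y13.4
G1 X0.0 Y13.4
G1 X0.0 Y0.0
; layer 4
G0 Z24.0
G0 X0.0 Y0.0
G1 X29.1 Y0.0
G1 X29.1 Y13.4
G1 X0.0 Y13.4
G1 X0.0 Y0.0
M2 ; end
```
solid part
  facet normal 0.0000 0.0000 -1.0000
    outer loop
      vertex 29.1 13.4 0.0
      vertex 29.1 0.0 0.0
      vertex 0.0 0.0 0.0
    endloop
  endfacet
  facet normal 0.0000 0.0000 -1.0000
    outer loop
      vertex 0.0 13.4 0.0
      vertex 29.1 13.4 0.0
      vertex 0.0 0.0 0.0
    endloop
  endfacet
  facet normal 0.0000 0.0000 1.0000
    outer loop
      vertex 0.0 0.0 24.0
      vertex 29.1 0.0 24.0
      vertex 29.1 13.4 24.0
    endloop
  endfacet
  facet normal 0.0000 0.0000 1.0000
    outer loop
      vertex 0.0 0.0 24.0
      vertex 29.1 13.4 24.0
      vertex 0.0 13.4 24.0
    endloop
  endfacet
  facet normal 0.0000 -1.0000 0.0000
    outer loop
      vertex 0.0 0.0 0.0
      vertex 29.1 0.0 0.0
      vertex 29.1 0.0 24.0
    endloop
  endfacet
  facet normal 0.0000 -1.0000 0.0000
    outer loop
      vertex 0.0 0.0 0.0
      vertex 29.1 0.0 24.0
      vertex 0.0 0.0 24.0
    endloop
  endfacet
  facet normal 0.0000 1.0000 0.0000
    outer loop
      vertex 29.1 13.4 24.0
      vertex 29.1 13.4 0.0
      vertex 0.0 13.4 0.0
    endloop
  endfacet
  facet normal 0.0000 1.0000 0.0000
    outer loop
      vertex 0.0 13.4 24.0
      vertex 29.1 13.4 24.0
      vertex 0.0 13.4 0.0
    endloop
  endfacet
  facet normal -1.0000 0.0000 0.0000
    outer loop
      vertex 0.0 13.4 24.0
      vertex 0.0 13.4 0.0
      vertex 0.0 0.0 0.0
    endloop
  endfacet
  facet normal -1.0000 0.0000 0.0000
    outer loop
      vertex 0.0 0.0 24.0
      vertex 0.0 13.4 24.0
      vertex 0.0 0.0 0.0
    endloop
  endfacet
  facet normal 1.0000 0.0000 0.0000
    outer loop
      vertex 29.1 0.0 0.0
      vertex 29.1 13.4 0.0
      vertex 29.1 13.4 24.0
    endloop
  endfacet
  facet normal 1.0000 0.0000 0.0000
    outer loop
      vertex 29.1 0.0 0.0
      vertex 29.1 13.4 24.0
      vertex 29.1 0.0 24.0
    endloop
  endfacet
endsolid part

The G0 Z moves step by Δz≈6.0 mm. Every layer's G1 loop is the same polygon, so the solid is a straight extrusion of it from z=0 to z≈24. Closing with flat bottom and top caps and triangulating gives 12 facets — a rectangular box, roughly 29.1 × 13.4 mm footprint and 24 mm tall.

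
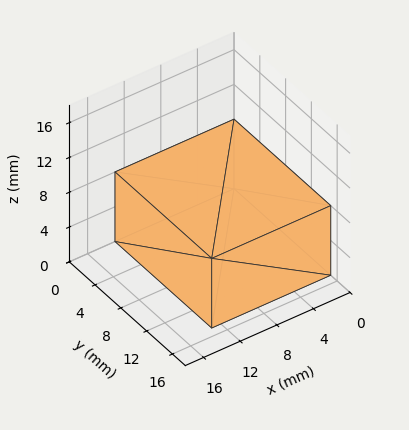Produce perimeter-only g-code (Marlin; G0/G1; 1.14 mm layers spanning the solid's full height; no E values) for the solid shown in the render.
Reading the render: the shape is a rectangular box, roughly 13 × 15 mm footprint and 8 mm tall (dimensions read to the nearest mm from the axis ticks). For the g-code, the solid's height is divided into equal slices at the stated Δz and each level perimeter traced with G1 moves after a G0 lift.

; perimeter-only toolpath
G21 ; units = mm
G90 ; absolute positioning
G28 ; home
; layer 1
G0 Z1.14
G0 X0.00 Y0.00
G1 X13.00 Y0.00
G1 X13.00 Y15.00
G1 X0.00 Y15.00
G1 X0.00 Y0.00
; layer 2
G0 Z2.29
G0 X0.00 Y0.00
G1 X13.00 Y0.00
G1 X13.00 Y15.00
G1 X0.00 Y15.00
G1 X0.00 Y0.00
; layer 3
G0 Z3.43
G0 X0.00 Y0.00
G1 X13.00 Y0.00
G1 X13.00 Y15.00
G1 X0.00 Y15.00
G1 X0.00 Y0.00
; layer 4
G0 Z4.57
G0 X0.00 Y0.00
G1 X13.00 Y0.00
G1 X13.00 Y15.00
G1 X0.00 Y15.00
G1 X0.00 Y0.00
; layer 5
G0 Z5.71
G0 X0.00 Y0.00
G1 X13.00 Y0.00
G1 X13.00 Y15.00
G1 X0.00 Y15.00
G1 X0.00 Y0.00
; layer 6
G0 Z6.86
G0 X0.00 Y0.00
G1 X13.00 Y0.00
G1 X13.00 Y15.00
G1 X0.00 Y15.00
G1 X0.00 Y0.00
; layer 7
G0 Z8.00
G0 X0.00 Y0.00
G1 X13.00 Y0.00
G1 X13.00 Y15.00
G1 X0.00 Y15.00
G1 X0.00 Y0.00
M2 ; end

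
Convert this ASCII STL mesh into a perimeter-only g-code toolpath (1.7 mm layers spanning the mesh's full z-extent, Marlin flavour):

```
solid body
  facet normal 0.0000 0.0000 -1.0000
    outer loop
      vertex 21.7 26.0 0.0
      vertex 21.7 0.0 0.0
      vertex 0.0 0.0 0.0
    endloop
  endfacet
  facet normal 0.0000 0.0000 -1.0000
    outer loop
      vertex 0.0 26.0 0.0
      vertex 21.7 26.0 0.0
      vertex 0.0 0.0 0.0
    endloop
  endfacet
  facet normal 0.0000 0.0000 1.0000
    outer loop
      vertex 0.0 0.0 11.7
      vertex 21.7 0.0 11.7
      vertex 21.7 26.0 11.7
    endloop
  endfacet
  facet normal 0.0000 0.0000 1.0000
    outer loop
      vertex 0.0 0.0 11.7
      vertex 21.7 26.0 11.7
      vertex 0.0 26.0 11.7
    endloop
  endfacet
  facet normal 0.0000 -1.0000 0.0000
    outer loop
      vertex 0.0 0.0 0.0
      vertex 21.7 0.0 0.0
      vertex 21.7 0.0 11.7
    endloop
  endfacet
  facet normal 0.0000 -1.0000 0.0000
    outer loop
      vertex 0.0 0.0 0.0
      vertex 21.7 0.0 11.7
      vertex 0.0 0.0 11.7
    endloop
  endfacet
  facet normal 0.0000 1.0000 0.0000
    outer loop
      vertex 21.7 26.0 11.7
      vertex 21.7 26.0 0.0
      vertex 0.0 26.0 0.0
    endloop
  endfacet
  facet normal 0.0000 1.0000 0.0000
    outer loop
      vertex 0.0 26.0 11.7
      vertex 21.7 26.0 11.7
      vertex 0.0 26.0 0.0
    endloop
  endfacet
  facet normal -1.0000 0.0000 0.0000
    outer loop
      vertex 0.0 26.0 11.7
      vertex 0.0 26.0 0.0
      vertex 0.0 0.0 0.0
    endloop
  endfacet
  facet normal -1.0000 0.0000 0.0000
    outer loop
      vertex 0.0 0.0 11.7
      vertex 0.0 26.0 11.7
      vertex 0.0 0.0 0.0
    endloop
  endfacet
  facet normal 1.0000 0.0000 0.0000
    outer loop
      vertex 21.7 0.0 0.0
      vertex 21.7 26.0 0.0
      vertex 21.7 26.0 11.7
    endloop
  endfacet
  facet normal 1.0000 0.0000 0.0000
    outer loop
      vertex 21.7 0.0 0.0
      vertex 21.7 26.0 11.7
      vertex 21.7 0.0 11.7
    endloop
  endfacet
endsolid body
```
; perimeter-only toolpath
G21 ; units = mm
G90 ; absolute positioning
G28 ; home
; layer 1
G0 Z1.7
G0 X0.0 Y0.0
G1 X21.7 Y0.0
G1 X21.7 Y26.0
G1 X0.0 Y26.0
G1 X0.0 Y0.0
; layer 2
G0 Z3.3
G0 X0.0 Y0.0
G1 X21.7 Y0.0
G1 X21.7 Y26.0
G1 X0.0 Y26.0
G1 X0.0 Y0.0
; layer 3
G0 Z5.0
G0 X0.0 Y0.0
G1 X21.7 Y0.0
G1 X21.7 Y26.0
G1 X0.0 Y26.0
G1 X0.0 Y0.0
; layer 4
G0 Z6.7
G0 X0.0 Y0.0
G1 X21.7 Y0.0
G1 X21.7 Y26.0
G1 X0.0 Y26.0
G1 X0.0 Y0.0
; layer 5
G0 Z8.4
G0 X0.0 Y0.0
G1 X21.7 Y0.0
G1 X21.7 Y26.0
G1 X0.0 Y26.0
G1 X0.0 Y0.0
; layer 6
G0 Z10.0
G0 X0.0 Y0.0
G1 X21.7 Y0.0
G1 X21.7 Y26.0
G1 X0.0 Y26.0
G1 X0.0 Y0.0
; layer 7
G0 Z11.7
G0 X0.0 Y0.0
G1 X21.7 Y0.0
G1 X21.7 Y26.0
G1 X0.0 Y26.0
G1 X0.0 Y0.0
M2 ; end

The solid is a rectangular box, roughly 21.7 × 26 mm footprint and 11.7 mm tall. Slicing at Δz = 1.7 mm — 7 equal slices spanning the solid's height, so layer i sits at z = i·h/7 — gives 7 non-empty perimeters. Each is a 4-segment closed polygon; G0 lifts to the layer z and rapids to the start vertex, then G1 traces the edges.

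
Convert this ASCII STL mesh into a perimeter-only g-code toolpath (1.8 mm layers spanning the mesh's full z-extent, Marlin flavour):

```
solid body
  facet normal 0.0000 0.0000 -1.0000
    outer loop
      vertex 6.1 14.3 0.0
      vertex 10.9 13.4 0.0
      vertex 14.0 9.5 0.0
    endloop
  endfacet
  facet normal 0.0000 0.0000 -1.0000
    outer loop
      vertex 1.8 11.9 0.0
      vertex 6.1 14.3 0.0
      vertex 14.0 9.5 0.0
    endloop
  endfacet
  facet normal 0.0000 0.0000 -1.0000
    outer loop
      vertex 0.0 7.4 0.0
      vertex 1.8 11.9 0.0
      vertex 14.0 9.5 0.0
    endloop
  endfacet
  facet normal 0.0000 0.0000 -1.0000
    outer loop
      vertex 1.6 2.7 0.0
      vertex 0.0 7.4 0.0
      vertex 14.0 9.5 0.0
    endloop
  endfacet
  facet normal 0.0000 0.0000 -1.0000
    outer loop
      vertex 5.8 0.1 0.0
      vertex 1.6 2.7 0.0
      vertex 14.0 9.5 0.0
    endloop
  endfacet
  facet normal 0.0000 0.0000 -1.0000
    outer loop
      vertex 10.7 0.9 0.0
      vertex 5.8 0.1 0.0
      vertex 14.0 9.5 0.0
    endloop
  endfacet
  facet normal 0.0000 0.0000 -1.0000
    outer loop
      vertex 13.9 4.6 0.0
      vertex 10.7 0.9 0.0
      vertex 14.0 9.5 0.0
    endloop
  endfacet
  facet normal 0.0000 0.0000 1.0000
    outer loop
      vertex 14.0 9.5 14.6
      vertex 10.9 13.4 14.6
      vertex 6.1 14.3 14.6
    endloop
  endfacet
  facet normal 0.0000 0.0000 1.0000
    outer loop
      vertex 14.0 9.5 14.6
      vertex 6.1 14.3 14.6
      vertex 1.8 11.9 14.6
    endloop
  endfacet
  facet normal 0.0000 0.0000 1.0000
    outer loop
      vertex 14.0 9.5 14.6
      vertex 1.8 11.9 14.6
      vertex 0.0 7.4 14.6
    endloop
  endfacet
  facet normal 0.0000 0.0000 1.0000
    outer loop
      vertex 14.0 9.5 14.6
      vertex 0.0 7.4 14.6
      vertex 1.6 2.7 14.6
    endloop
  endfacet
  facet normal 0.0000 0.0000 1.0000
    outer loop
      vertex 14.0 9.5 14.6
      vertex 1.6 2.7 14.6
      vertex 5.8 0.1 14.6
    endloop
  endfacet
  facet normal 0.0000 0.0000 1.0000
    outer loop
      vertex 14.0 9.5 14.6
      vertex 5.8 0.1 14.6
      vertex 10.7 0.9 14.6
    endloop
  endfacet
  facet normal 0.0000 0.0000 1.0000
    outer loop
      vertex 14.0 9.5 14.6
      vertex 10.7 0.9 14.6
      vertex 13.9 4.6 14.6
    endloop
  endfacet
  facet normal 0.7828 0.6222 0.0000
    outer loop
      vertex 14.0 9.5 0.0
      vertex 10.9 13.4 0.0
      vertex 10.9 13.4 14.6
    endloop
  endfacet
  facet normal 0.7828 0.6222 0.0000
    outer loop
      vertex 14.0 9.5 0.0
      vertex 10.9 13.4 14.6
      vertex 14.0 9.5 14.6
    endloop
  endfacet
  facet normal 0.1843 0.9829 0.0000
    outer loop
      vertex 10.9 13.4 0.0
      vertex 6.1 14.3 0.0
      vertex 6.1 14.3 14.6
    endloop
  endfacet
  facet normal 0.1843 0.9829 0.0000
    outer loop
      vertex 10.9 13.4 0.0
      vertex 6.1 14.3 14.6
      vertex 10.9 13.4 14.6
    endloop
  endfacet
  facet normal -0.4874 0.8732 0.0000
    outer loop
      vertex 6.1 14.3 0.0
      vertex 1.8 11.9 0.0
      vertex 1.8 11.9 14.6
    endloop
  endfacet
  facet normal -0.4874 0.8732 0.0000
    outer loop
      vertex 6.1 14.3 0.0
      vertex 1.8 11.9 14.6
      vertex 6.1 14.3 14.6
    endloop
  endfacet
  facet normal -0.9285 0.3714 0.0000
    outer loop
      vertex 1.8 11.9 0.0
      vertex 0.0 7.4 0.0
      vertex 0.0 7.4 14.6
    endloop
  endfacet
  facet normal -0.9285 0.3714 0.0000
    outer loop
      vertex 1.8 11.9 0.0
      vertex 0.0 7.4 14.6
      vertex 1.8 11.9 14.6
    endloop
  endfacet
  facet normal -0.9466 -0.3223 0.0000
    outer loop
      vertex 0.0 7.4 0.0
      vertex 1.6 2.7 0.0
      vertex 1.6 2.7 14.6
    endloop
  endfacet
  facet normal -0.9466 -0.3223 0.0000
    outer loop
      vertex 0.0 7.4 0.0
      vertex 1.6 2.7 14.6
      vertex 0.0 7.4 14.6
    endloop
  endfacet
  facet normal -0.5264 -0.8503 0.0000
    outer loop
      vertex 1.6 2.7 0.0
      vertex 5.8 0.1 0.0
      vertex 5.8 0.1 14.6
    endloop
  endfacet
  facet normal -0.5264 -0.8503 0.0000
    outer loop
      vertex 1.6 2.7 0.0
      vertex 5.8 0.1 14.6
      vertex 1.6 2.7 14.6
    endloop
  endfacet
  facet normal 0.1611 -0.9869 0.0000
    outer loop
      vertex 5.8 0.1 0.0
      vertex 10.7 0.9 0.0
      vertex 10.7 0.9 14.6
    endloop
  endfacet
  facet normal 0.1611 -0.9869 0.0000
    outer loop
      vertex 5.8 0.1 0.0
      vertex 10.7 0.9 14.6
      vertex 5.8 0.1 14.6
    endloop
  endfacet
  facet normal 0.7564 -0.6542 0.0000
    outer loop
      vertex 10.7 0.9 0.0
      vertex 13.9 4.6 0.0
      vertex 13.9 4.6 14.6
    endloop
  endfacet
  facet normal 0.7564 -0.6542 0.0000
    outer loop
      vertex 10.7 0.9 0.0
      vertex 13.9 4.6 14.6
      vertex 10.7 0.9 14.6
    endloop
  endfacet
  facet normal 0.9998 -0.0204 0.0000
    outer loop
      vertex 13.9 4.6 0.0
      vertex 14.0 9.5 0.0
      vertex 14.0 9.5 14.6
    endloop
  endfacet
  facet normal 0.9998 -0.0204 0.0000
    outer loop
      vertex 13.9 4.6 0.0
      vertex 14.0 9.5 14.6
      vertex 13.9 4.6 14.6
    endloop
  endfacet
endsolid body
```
; perimeter-only toolpath
G21 ; units = mm
G90 ; absolute positioning
G28 ; home
; layer 1
G0 Z1.8
G0 X14.0 Y9.5
G1 X10.9 Y13.4
G1 X6.1 Y14.3
G1 X1.8 Y11.9
G1 X0.0 Y7.4
G1 X1.6 Y2.7
G1 X5.8 Y0.1
G1 X10.7 Y0.9
G1 X13.9 Y4.6
G1 X14.0 Y9.5
; layer 2
G0 Z3.6
G0 X14.0 Y9.5
G1 X10.9 Y13.4
G1 X6.1 Y14.3
G1 X1.8 Y11.9
G1 X0.0 Y7.4
G1 X1.6 Y2.7
G1 X5.8 Y0.1
G1 X10.7 Y0.9
G1 X13.9 Y4.6
G1 X14.0 Y9.5
; layer 3
G0 Z5.5
G0 X14.0 Y9.5
G1 X10.9 Y13.4
G1 X6.1 Y14.3
G1 X1.8 Y11.9
G1 X0.0 Y7.4
G1 X1.6 Y2.7
G1 X5.8 Y0.1
G1 X10.7 Y0.9
G1 X13.9 Y4.6
G1 X14.0 Y9.5
; layer 4
G0 Z7.3
G0 X14.0 Y9.5
G1 X10.9 Y13.4
G1 X6.1 Y14.3
G1 X1.8 Y11.9
G1 X0.0 Y7.4
G1 X1.6 Y2.7
G1 X5.8 Y0.1
G1 X10.7 Y0.9
G1 X13.9 Y4.6
G1 X14.0 Y9.5
; layer 5
G0 Z9.1
G0 X14.0 Y9.5
G1 X10.9 Y13.4
G1 X6.1 Y14.3
G1 X1.8 Y11.9
G1 X0.0 Y7.4
G1 X1.6 Y2.7
G1 X5.8 Y0.1
G1 X10.7 Y0.9
G1 X13.9 Y4.6
G1 X14.0 Y9.5
; layer 6
G0 Z10.9
G0 X14.0 Y9.5
G1 X10.9 Y13.4
G1 X6.1 Y14.3
G1 X1.8 Y11.9
G1 X0.0 Y7.4
G1 X1.6 Y2.7
G1 X5.8 Y0.1
G1 X10.7 Y0.9
G1 X13.9 Y4.6
G1 X14.0 Y9.5
; layer 7
G0 Z12.8
G0 X14.0 Y9.5
G1 X10.9 Y13.4
G1 X6.1 Y14.3
G1 X1.8 Y11.9
G1 X0.0 Y7.4
G1 X1.6 Y2.7
G1 X5.8 Y0.1
G1 X10.7 Y0.9
G1 X13.9 Y4.6
G1 X14.0 Y9.5
; layer 8
G0 Z14.6
G0 X14.0 Y9.5
G1 X10.9 Y13.4
G1 X6.1 Y14.3
G1 X1.8 Y11.9
G1 X0.0 Y7.4
G1 X1.6 Y2.7
G1 X5.8 Y0.1
G1 X10.7 Y0.9
G1 X13.9 Y4.6
G1 X14.0 Y9.5
M2 ; end

The solid is a regular 9-sided prism (a cylinder approximated with 9 flat sides), circumscribed radius ≈ 7.2 mm, height ≈ 14.6 mm. Slicing at Δz = 1.8 mm — 8 equal slices spanning the solid's height, so layer i sits at z = i·h/8 — gives 8 non-empty perimeters. Each is a 9-segment closed polygon; G0 lifts to the layer z and rapids to the start vertex, then G1 traces the edges.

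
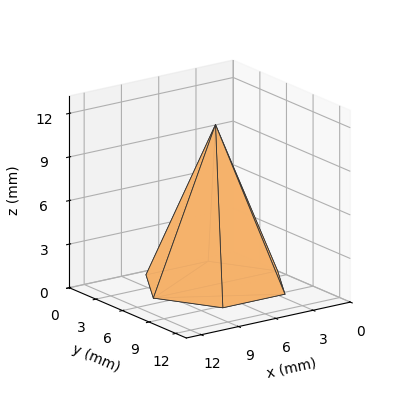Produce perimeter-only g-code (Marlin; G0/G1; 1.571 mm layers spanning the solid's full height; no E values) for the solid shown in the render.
Reading the render: the shape is a regular 6-sided pyramid, base circumscribed radius ≈ 5 mm, apex at z ≈ 11 mm (dimensions read to the nearest mm from the axis ticks). For the g-code, the solid's height is divided into equal slices at the stated Δz and each level perimeter traced with G1 moves after a G0 lift.

; perimeter-only toolpath
G21 ; units = mm
G90 ; absolute positioning
G28 ; home
; layer 1
G0 Z1.571
G0 X9.286 Y5.000
G1 X7.143 Y8.711
G1 X2.857 Y8.711
G1 X0.714 Y5.000
G1 X2.857 Y1.289
G1 X7.143 Y1.289
G1 X9.286 Y5.000
; layer 2
G0 Z3.143
G0 X8.571 Y5.000
G1 X6.786 Y8.093
G1 X3.214 Y8.093
G1 X1.429 Y5.000
G1 X3.214 Y1.907
G1 X6.786 Y1.907
G1 X8.571 Y5.000
; layer 3
G0 Z4.714
G0 X7.857 Y5.000
G1 X6.429 Y7.474
G1 X3.571 Y7.474
G1 X2.143 Y5.000
G1 X3.571 Y2.526
G1 X6.429 Y2.526
G1 X7.857 Y5.000
; layer 4
G0 Z6.286
G0 X7.143 Y5.000
G1 X6.071 Y6.856
G1 X3.929 Y6.856
G1 X2.857 Y5.000
G1 X3.929 Y3.144
G1 X6.071 Y3.144
G1 X7.143 Y5.000
; layer 5
G0 Z7.857
G0 X6.429 Y5.000
G1 X5.714 Y6.237
G1 X4.286 Y6.237
G1 X3.571 Y5.000
G1 X4.286 Y3.763
G1 X5.714 Y3.763
G1 X6.429 Y5.000
; layer 6
G0 Z9.429
G0 X5.714 Y5.000
G1 X5.357 Y5.619
G1 X4.643 Y5.619
G1 X4.286 Y5.000
G1 X4.643 Y4.381
G1 X5.357 Y4.381
G1 X5.714 Y5.000
M2 ; end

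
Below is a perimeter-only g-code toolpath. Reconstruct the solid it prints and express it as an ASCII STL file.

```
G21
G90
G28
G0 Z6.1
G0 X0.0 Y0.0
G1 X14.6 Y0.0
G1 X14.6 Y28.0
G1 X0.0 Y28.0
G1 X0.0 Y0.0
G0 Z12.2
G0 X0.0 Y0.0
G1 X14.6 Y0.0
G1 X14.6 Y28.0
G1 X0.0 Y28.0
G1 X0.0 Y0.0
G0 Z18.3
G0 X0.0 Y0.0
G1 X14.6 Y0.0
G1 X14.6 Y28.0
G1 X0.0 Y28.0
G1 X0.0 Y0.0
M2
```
solid part
  facet normal 0.0000 0.0000 -1.0000
    outer loop
      vertex 14.6 28.0 0.0
      vertex 14.6 0.0 0.0
      vertex 0.0 0.0 0.0
    endloop
  endfacet
  facet normal 0.0000 0.0000 -1.0000
    outer loop
      vertex 0.0 28.0 0.0
      vertex 14.6 28.0 0.0
      vertex 0.0 0.0 0.0
    endloop
  endfacet
  facet normal 0.0000 0.0000 1.0000
    outer loop
      vertex 0.0 0.0 18.3
      vertex 14.6 0.0 18.3
      vertex 14.6 28.0 18.3
    endloop
  endfacet
  facet normal 0.0000 0.0000 1.0000
    outer loop
      vertex 0.0 0.0 18.3
      vertex 14.6 28.0 18.3
      vertex 0.0 28.0 18.3
    endloop
  endfacet
  facet normal 0.0000 -1.0000 0.0000
    outer loop
      vertex 0.0 0.0 0.0
      vertex 14.6 0.0 0.0
      vertex 14.6 0.0 18.3
    endloop
  endfacet
  facet normal 0.0000 -1.0000 0.0000
    outer loop
      vertex 0.0 0.0 0.0
      vertex 14.6 0.0 18.3
      vertex 0.0 0.0 18.3
    endloop
  endfacet
  facet normal 0.0000 1.0000 0.0000
    outer loop
      vertex 14.6 28.0 18.3
      vertex 14.6 28.0 0.0
      vertex 0.0 28.0 0.0
    endloop
  endfacet
  facet normal 0.0000 1.0000 0.0000
    outer loop
      vertex 0.0 28.0 18.3
      vertex 14.6 28.0 18.3
      vertex 0.0 28.0 0.0
    endloop
  endfacet
  facet normal -1.0000 0.0000 0.0000
    outer loop
      vertex 0.0 28.0 18.3
      vertex 0.0 28.0 0.0
      vertex 0.0 0.0 0.0
    endloop
  endfacet
  facet normal -1.0000 0.0000 0.0000
    outer loop
      vertex 0.0 0.0 18.3
      vertex 0.0 28.0 18.3
      vertex 0.0 0.0 0.0
    endloop
  endfacet
  facet normal 1.0000 0.0000 0.0000
    outer loop
      vertex 14.6 0.0 0.0
      vertex 14.6 28.0 0.0
      vertex 14.6 28.0 18.3
    endloop
  endfacet
  facet normal 1.0000 0.0000 0.0000
    outer loop
      vertex 14.6 0.0 0.0
      vertex 14.6 28.0 18.3
      vertex 14.6 0.0 18.3
    endloop
  endfacet
endsolid part

The G0 Z moves step by Δz≈6.1 mm. Every layer's G1 loop is the same polygon, so the solid is a straight extrusion of it from z=0 to z≈18.3. Closing with flat bottom and top caps and triangulating gives 12 facets — a rectangular box, roughly 14.6 × 28 mm footprint and 18.3 mm tall.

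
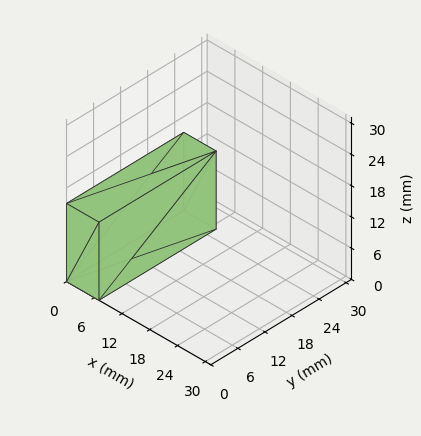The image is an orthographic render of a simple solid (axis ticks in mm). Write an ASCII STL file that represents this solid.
Reading the render: the shape is a rectangular box, roughly 7 × 26 mm footprint and 15 mm tall (dimensions read to the nearest mm from the axis ticks). For the STL, each face is triangulated and given an outward normal.

solid part
  facet normal 0.0000 0.0000 -1.0000
    outer loop
      vertex 7.00 26.00 0.00
      vertex 7.00 0.00 0.00
      vertex 0.00 0.00 0.00
    endloop
  endfacet
  facet normal 0.0000 0.0000 -1.0000
    outer loop
      vertex 0.00 26.00 0.00
      vertex 7.00 26.00 0.00
      vertex 0.00 0.00 0.00
    endloop
  endfacet
  facet normal 0.0000 0.0000 1.0000
    outer loop
      vertex 0.00 0.00 15.00
      vertex 7.00 0.00 15.00
      vertex 7.00 26.00 15.00
    endloop
  endfacet
  facet normal 0.0000 0.0000 1.0000
    outer loop
      vertex 0.00 0.00 15.00
      vertex 7.00 26.00 15.00
      vertex 0.00 26.00 15.00
    endloop
  endfacet
  facet normal 0.0000 -1.0000 0.0000
    outer loop
      vertex 0.00 0.00 0.00
      vertex 7.00 0.00 0.00
      vertex 7.00 0.00 15.00
    endloop
  endfacet
  facet normal 0.0000 -1.0000 0.0000
    outer loop
      vertex 0.00 0.00 0.00
      vertex 7.00 0.00 15.00
      vertex 0.00 0.00 15.00
    endloop
  endfacet
  facet normal 0.0000 1.0000 0.0000
    outer loop
      vertex 7.00 26.00 15.00
      vertex 7.00 26.00 0.00
      vertex 0.00 26.00 0.00
    endloop
  endfacet
  facet normal 0.0000 1.0000 0.0000
    outer loop
      vertex 0.00 26.00 15.00
      vertex 7.00 26.00 15.00
      vertex 0.00 26.00 0.00
    endloop
  endfacet
  facet normal -1.0000 0.0000 0.0000
    outer loop
      vertex 0.00 26.00 15.00
      vertex 0.00 26.00 0.00
      vertex 0.00 0.00 0.00
    endloop
  endfacet
  facet normal -1.0000 0.0000 0.0000
    outer loop
      vertex 0.00 0.00 15.00
      vertex 0.00 26.00 15.00
      vertex 0.00 0.00 0.00
    endloop
  endfacet
  facet normal 1.0000 0.0000 0.0000
    outer loop
      vertex 7.00 0.00 0.00
      vertex 7.00 26.00 0.00
      vertex 7.00 26.00 15.00
    endloop
  endfacet
  facet normal 1.0000 0.0000 0.0000
    outer loop
      vertex 7.00 0.00 0.00
      vertex 7.00 26.00 15.00
      vertex 7.00 0.00 15.00
    endloop
  endfacet
endsolid part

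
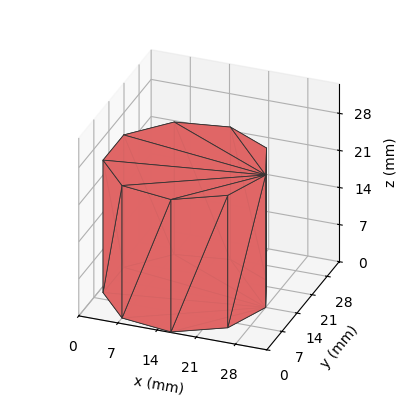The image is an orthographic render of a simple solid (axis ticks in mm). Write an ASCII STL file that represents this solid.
Reading the render: the shape is a regular 9-sided prism (a cylinder approximated with 9 flat sides), circumscribed radius ≈ 14 mm, height ≈ 25 mm (dimensions read to the nearest mm from the axis ticks). For the STL, each face is triangulated and given an outward normal.

solid part
  facet normal 0.0000 0.0000 -1.0000
    outer loop
      vertex 16.4 27.8 0.0
      vertex 24.7 23.0 0.0
      vertex 28.0 14.0 0.0
    endloop
  endfacet
  facet normal 0.0000 0.0000 -1.0000
    outer loop
      vertex 7.0 26.1 0.0
      vertex 16.4 27.8 0.0
      vertex 28.0 14.0 0.0
    endloop
  endfacet
  facet normal 0.0000 0.0000 -1.0000
    outer loop
      vertex 0.8 18.8 0.0
      vertex 7.0 26.1 0.0
      vertex 28.0 14.0 0.0
    endloop
  endfacet
  facet normal 0.0000 0.0000 -1.0000
    outer loop
      vertex 0.8 9.2 0.0
      vertex 0.8 18.8 0.0
      vertex 28.0 14.0 0.0
    endloop
  endfacet
  facet normal 0.0000 0.0000 -1.0000
    outer loop
      vertex 7.0 1.9 0.0
      vertex 0.8 9.2 0.0
      vertex 28.0 14.0 0.0
    endloop
  endfacet
  facet normal 0.0000 0.0000 -1.0000
    outer loop
      vertex 16.4 0.2 0.0
      vertex 7.0 1.9 0.0
      vertex 28.0 14.0 0.0
    endloop
  endfacet
  facet normal 0.0000 0.0000 -1.0000
    outer loop
      vertex 24.7 5.0 0.0
      vertex 16.4 0.2 0.0
      vertex 28.0 14.0 0.0
    endloop
  endfacet
  facet normal 0.0000 0.0000 1.0000
    outer loop
      vertex 28.0 14.0 25.0
      vertex 24.7 23.0 25.0
      vertex 16.4 27.8 25.0
    endloop
  endfacet
  facet normal 0.0000 0.0000 1.0000
    outer loop
      vertex 28.0 14.0 25.0
      vertex 16.4 27.8 25.0
      vertex 7.0 26.1 25.0
    endloop
  endfacet
  facet normal 0.0000 0.0000 1.0000
    outer loop
      vertex 28.0 14.0 25.0
      vertex 7.0 26.1 25.0
      vertex 0.8 18.8 25.0
    endloop
  endfacet
  facet normal 0.0000 0.0000 1.0000
    outer loop
      vertex 28.0 14.0 25.0
      vertex 0.8 18.8 25.0
      vertex 0.8 9.2 25.0
    endloop
  endfacet
  facet normal 0.0000 0.0000 1.0000
    outer loop
      vertex 28.0 14.0 25.0
      vertex 0.8 9.2 25.0
      vertex 7.0 1.9 25.0
    endloop
  endfacet
  facet normal 0.0000 0.0000 1.0000
    outer loop
      vertex 28.0 14.0 25.0
      vertex 7.0 1.9 25.0
      vertex 16.4 0.2 25.0
    endloop
  endfacet
  facet normal 0.0000 0.0000 1.0000
    outer loop
      vertex 28.0 14.0 25.0
      vertex 16.4 0.2 25.0
      vertex 24.7 5.0 25.0
    endloop
  endfacet
  facet normal 0.9389 0.3443 0.0000
    outer loop
      vertex 28.0 14.0 0.0
      vertex 24.7 23.0 0.0
      vertex 24.7 23.0 25.0
    endloop
  endfacet
  facet normal 0.9389 0.3443 0.0000
    outer loop
      vertex 28.0 14.0 0.0
      vertex 24.7 23.0 25.0
      vertex 28.0 14.0 25.0
    endloop
  endfacet
  facet normal 0.5006 0.8657 0.0000
    outer loop
      vertex 24.7 23.0 0.0
      vertex 16.4 27.8 0.0
      vertex 16.4 27.8 25.0
    endloop
  endfacet
  facet normal 0.5006 0.8657 0.0000
    outer loop
      vertex 24.7 23.0 0.0
      vertex 16.4 27.8 25.0
      vertex 24.7 23.0 25.0
    endloop
  endfacet
  facet normal -0.1780 0.9840 0.0000
    outer loop
      vertex 16.4 27.8 0.0
      vertex 7.0 26.1 0.0
      vertex 7.0 26.1 25.0
    endloop
  endfacet
  facet normal -0.1780 0.9840 0.0000
    outer loop
      vertex 16.4 27.8 0.0
      vertex 7.0 26.1 25.0
      vertex 16.4 27.8 25.0
    endloop
  endfacet
  facet normal -0.7622 0.6473 0.0000
    outer loop
      vertex 7.0 26.1 0.0
      vertex 0.8 18.8 0.0
      vertex 0.8 18.8 25.0
    endloop
  endfacet
  facet normal -0.7622 0.6473 0.0000
    outer loop
      vertex 7.0 26.1 0.0
      vertex 0.8 18.8 25.0
      vertex 7.0 26.1 25.0
    endloop
  endfacet
  facet normal -1.0000 0.0000 0.0000
    outer loop
      vertex 0.8 18.8 0.0
      vertex 0.8 9.2 0.0
      vertex 0.8 9.2 25.0
    endloop
  endfacet
  facet normal -1.0000 0.0000 0.0000
    outer loop
      vertex 0.8 18.8 0.0
      vertex 0.8 9.2 25.0
      vertex 0.8 18.8 25.0
    endloop
  endfacet
  facet normal -0.7622 -0.6473 0.0000
    outer loop
      vertex 0.8 9.2 0.0
      vertex 7.0 1.9 0.0
      vertex 7.0 1.9 25.0
    endloop
  endfacet
  facet normal -0.7622 -0.6473 0.0000
    outer loop
      vertex 0.8 9.2 0.0
      vertex 7.0 1.9 25.0
      vertex 0.8 9.2 25.0
    endloop
  endfacet
  facet normal -0.1780 -0.9840 0.0000
    outer loop
      vertex 7.0 1.9 0.0
      vertex 16.4 0.2 0.0
      vertex 16.4 0.2 25.0
    endloop
  endfacet
  facet normal -0.1780 -0.9840 0.0000
    outer loop
      vertex 7.0 1.9 0.0
      vertex 16.4 0.2 25.0
      vertex 7.0 1.9 25.0
    endloop
  endfacet
  facet normal 0.5006 -0.8657 0.0000
    outer loop
      vertex 16.4 0.2 0.0
      vertex 24.7 5.0 0.0
      vertex 24.7 5.0 25.0
    endloop
  endfacet
  facet normal 0.5006 -0.8657 0.0000
    outer loop
      vertex 16.4 0.2 0.0
      vertex 24.7 5.0 25.0
      vertex 16.4 0.2 25.0
    endloop
  endfacet
  facet normal 0.9389 -0.3443 0.0000
    outer loop
      vertex 24.7 5.0 0.0
      vertex 28.0 14.0 0.0
      vertex 28.0 14.0 25.0
    endloop
  endfacet
  facet normal 0.9389 -0.3443 0.0000
    outer loop
      vertex 24.7 5.0 0.0
      vertex 28.0 14.0 25.0
      vertex 24.7 5.0 25.0
    endloop
  endfacet
endsolid part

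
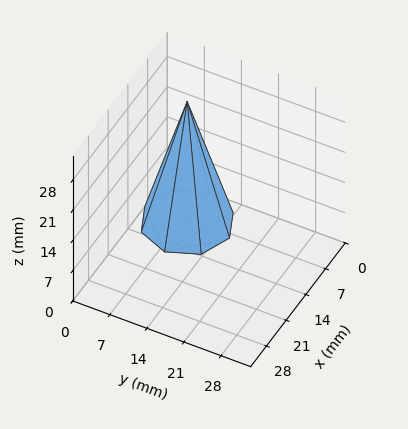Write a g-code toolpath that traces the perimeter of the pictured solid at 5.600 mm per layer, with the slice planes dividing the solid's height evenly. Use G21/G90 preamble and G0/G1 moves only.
Reading the render: the shape is a regular 8-sided pyramid, base circumscribed radius ≈ 8 mm, apex at z ≈ 28 mm (dimensions read to the nearest mm from the axis ticks). For the g-code, the solid's height is divided into equal slices at the stated Δz and each level perimeter traced with G1 moves after a G0 lift.

; perimeter-only toolpath
G21 ; units = mm
G90 ; absolute positioning
G28 ; home
; layer 1
G0 Z5.600
G0 X14.400 Y8.000
G1 X12.526 Y12.526
G1 X8.000 Y14.400
G1 X3.474 Y12.526
G1 X1.600 Y8.000
G1 X3.474 Y3.474
G1 X8.000 Y1.600
G1 X12.526 Y3.474
G1 X14.400 Y8.000
; layer 2
G0 Z11.200
G0 X12.800 Y8.000
G1 X11.394 Y11.394
G1 X8.000 Y12.800
G1 X4.606 Y11.394
G1 X3.200 Y8.000
G1 X4.606 Y4.606
G1 X8.000 Y3.200
G1 X11.394 Y4.606
G1 X12.800 Y8.000
; layer 3
G0 Z16.800
G0 X11.200 Y8.000
G1 X10.263 Y10.263
G1 X8.000 Y11.200
G1 X5.737 Y10.263
G1 X4.800 Y8.000
G1 X5.737 Y5.737
G1 X8.000 Y4.800
G1 X10.263 Y5.737
G1 X11.200 Y8.000
; layer 4
G0 Z22.400
G0 X9.600 Y8.000
G1 X9.131 Y9.131
G1 X8.000 Y9.600
G1 X6.869 Y9.131
G1 X6.400 Y8.000
G1 X6.869 Y6.869
G1 X8.000 Y6.400
G1 X9.131 Y6.869
G1 X9.600 Y8.000
M2 ; end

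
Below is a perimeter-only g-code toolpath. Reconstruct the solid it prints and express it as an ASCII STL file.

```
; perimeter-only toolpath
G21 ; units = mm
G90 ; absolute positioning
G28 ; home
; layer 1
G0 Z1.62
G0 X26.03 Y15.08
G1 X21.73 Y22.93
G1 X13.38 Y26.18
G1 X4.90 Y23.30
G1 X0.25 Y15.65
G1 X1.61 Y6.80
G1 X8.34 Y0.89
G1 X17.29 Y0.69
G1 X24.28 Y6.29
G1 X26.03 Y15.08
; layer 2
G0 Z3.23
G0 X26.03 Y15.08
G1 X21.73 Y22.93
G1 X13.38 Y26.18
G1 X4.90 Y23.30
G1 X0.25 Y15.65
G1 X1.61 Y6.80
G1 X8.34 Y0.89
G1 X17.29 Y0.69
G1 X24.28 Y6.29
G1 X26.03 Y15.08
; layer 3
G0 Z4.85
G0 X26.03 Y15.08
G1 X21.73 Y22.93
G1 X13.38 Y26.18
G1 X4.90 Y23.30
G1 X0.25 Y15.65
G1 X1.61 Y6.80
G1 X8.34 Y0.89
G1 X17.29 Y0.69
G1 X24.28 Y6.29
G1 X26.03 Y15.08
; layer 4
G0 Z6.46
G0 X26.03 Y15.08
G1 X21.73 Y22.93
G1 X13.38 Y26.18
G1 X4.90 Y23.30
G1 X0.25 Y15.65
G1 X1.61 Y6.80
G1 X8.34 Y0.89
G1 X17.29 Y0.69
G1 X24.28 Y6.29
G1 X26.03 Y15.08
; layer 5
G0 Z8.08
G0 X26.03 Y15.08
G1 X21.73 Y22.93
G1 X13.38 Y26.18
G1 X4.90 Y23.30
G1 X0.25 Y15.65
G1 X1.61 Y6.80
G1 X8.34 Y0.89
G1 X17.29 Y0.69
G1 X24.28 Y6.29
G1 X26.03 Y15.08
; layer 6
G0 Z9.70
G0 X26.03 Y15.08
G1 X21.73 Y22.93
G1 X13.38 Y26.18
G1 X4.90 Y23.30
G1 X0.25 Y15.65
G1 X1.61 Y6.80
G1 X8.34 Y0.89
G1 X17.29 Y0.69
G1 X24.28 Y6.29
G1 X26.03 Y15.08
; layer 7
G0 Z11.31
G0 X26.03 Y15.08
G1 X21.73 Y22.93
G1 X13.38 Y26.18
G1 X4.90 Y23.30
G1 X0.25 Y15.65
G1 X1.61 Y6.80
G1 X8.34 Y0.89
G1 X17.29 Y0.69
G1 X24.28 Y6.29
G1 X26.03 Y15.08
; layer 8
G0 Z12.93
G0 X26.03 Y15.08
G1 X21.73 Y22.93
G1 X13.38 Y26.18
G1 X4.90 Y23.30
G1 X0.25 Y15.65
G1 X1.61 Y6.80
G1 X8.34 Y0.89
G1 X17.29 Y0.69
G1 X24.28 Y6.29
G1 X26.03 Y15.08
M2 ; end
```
solid part
  facet normal 0.0000 0.0000 -1.0000
    outer loop
      vertex 13.38 26.18 0.00
      vertex 21.73 22.93 0.00
      vertex 26.03 15.08 0.00
    endloop
  endfacet
  facet normal 0.0000 0.0000 -1.0000
    outer loop
      vertex 4.90 23.30 0.00
      vertex 13.38 26.18 0.00
      vertex 26.03 15.08 0.00
    endloop
  endfacet
  facet normal 0.0000 0.0000 -1.0000
    outer loop
      vertex 0.25 15.65 0.00
      vertex 4.90 23.30 0.00
      vertex 26.03 15.08 0.00
    endloop
  endfacet
  facet normal 0.0000 0.0000 -1.0000
    outer loop
      vertex 1.61 6.80 0.00
      vertex 0.25 15.65 0.00
      vertex 26.03 15.08 0.00
    endloop
  endfacet
  facet normal 0.0000 0.0000 -1.0000
    outer loop
      vertex 8.34 0.89 0.00
      vertex 1.61 6.80 0.00
      vertex 26.03 15.08 0.00
    endloop
  endfacet
  facet normal 0.0000 0.0000 -1.0000
    outer loop
      vertex 17.29 0.69 0.00
      vertex 8.34 0.89 0.00
      vertex 26.03 15.08 0.00
    endloop
  endfacet
  facet normal 0.0000 0.0000 -1.0000
    outer loop
      vertex 24.28 6.29 0.00
      vertex 17.29 0.69 0.00
      vertex 26.03 15.08 0.00
    endloop
  endfacet
  facet normal 0.0000 0.0000 1.0000
    outer loop
      vertex 26.03 15.08 12.93
      vertex 21.73 22.93 12.93
      vertex 13.38 26.18 12.93
    endloop
  endfacet
  facet normal 0.0000 0.0000 1.0000
    outer loop
      vertex 26.03 15.08 12.93
      vertex 13.38 26.18 12.93
      vertex 4.90 23.30 12.93
    endloop
  endfacet
  facet normal 0.0000 0.0000 1.0000
    outer loop
      vertex 26.03 15.08 12.93
      vertex 4.90 23.30 12.93
      vertex 0.25 15.65 12.93
    endloop
  endfacet
  facet normal 0.0000 0.0000 1.0000
    outer loop
      vertex 26.03 15.08 12.93
      vertex 0.25 15.65 12.93
      vertex 1.61 6.80 12.93
    endloop
  endfacet
  facet normal 0.0000 0.0000 1.0000
    outer loop
      vertex 26.03 15.08 12.93
      vertex 1.61 6.80 12.93
      vertex 8.34 0.89 12.93
    endloop
  endfacet
  facet normal 0.0000 0.0000 1.0000
    outer loop
      vertex 26.03 15.08 12.93
      vertex 8.34 0.89 12.93
      vertex 17.29 0.69 12.93
    endloop
  endfacet
  facet normal 0.0000 0.0000 1.0000
    outer loop
      vertex 26.03 15.08 12.93
      vertex 17.29 0.69 12.93
      vertex 24.28 6.29 12.93
    endloop
  endfacet
  facet normal 0.8770 0.4804 0.0000
    outer loop
      vertex 26.03 15.08 0.00
      vertex 21.73 22.93 0.00
      vertex 21.73 22.93 12.93
    endloop
  endfacet
  facet normal 0.8770 0.4804 0.0000
    outer loop
      vertex 26.03 15.08 0.00
      vertex 21.73 22.93 12.93
      vertex 26.03 15.08 12.93
    endloop
  endfacet
  facet normal 0.3627 0.9319 0.0000
    outer loop
      vertex 21.73 22.93 0.00
      vertex 13.38 26.18 0.00
      vertex 13.38 26.18 12.93
    endloop
  endfacet
  facet normal 0.3627 0.9319 0.0000
    outer loop
      vertex 21.73 22.93 0.00
      vertex 13.38 26.18 12.93
      vertex 21.73 22.93 12.93
    endloop
  endfacet
  facet normal -0.3216 0.9469 0.0000
    outer loop
      vertex 13.38 26.18 0.00
      vertex 4.90 23.30 0.00
      vertex 4.90 23.30 12.93
    endloop
  endfacet
  facet normal -0.3216 0.9469 0.0000
    outer loop
      vertex 13.38 26.18 0.00
      vertex 4.90 23.30 12.93
      vertex 13.38 26.18 12.93
    endloop
  endfacet
  facet normal -0.8545 0.5194 0.0000
    outer loop
      vertex 4.90 23.30 0.00
      vertex 0.25 15.65 0.00
      vertex 0.25 15.65 12.93
    endloop
  endfacet
  facet normal -0.8545 0.5194 0.0000
    outer loop
      vertex 4.90 23.30 0.00
      vertex 0.25 15.65 12.93
      vertex 4.90 23.30 12.93
    endloop
  endfacet
  facet normal -0.9884 -0.1519 0.0000
    outer loop
      vertex 0.25 15.65 0.00
      vertex 1.61 6.80 0.00
      vertex 1.61 6.80 12.93
    endloop
  endfacet
  facet normal -0.9884 -0.1519 0.0000
    outer loop
      vertex 0.25 15.65 0.00
      vertex 1.61 6.80 12.93
      vertex 0.25 15.65 12.93
    endloop
  endfacet
  facet normal -0.6598 -0.7514 0.0000
    outer loop
      vertex 1.61 6.80 0.00
      vertex 8.34 0.89 0.00
      vertex 8.34 0.89 12.93
    endloop
  endfacet
  facet normal -0.6598 -0.7514 0.0000
    outer loop
      vertex 1.61 6.80 0.00
      vertex 8.34 0.89 12.93
      vertex 1.61 6.80 12.93
    endloop
  endfacet
  facet normal -0.0223 -0.9998 0.0000
    outer loop
      vertex 8.34 0.89 0.00
      vertex 17.29 0.69 0.00
      vertex 17.29 0.69 12.93
    endloop
  endfacet
  facet normal -0.0223 -0.9998 0.0000
    outer loop
      vertex 8.34 0.89 0.00
      vertex 17.29 0.69 12.93
      vertex 8.34 0.89 12.93
    endloop
  endfacet
  facet normal 0.6252 -0.7804 0.0000
    outer loop
      vertex 17.29 0.69 0.00
      vertex 24.28 6.29 0.00
      vertex 24.28 6.29 12.93
    endloop
  endfacet
  facet normal 0.6252 -0.7804 0.0000
    outer loop
      vertex 17.29 0.69 0.00
      vertex 24.28 6.29 12.93
      vertex 17.29 0.69 12.93
    endloop
  endfacet
  facet normal 0.9808 -0.1953 0.0000
    outer loop
      vertex 24.28 6.29 0.00
      vertex 26.03 15.08 0.00
      vertex 26.03 15.08 12.93
    endloop
  endfacet
  facet normal 0.9808 -0.1953 0.0000
    outer loop
      vertex 24.28 6.29 0.00
      vertex 26.03 15.08 12.93
      vertex 24.28 6.29 12.93
    endloop
  endfacet
endsolid part

The G0 Z moves step by Δz≈1.62 mm. Every layer's G1 loop is the same polygon, so the solid is a straight extrusion of it from z=0 to z≈12.9. Closing with flat bottom and top caps and triangulating gives 32 facets — a regular 9-sided prism (a cylinder approximated with 9 flat sides), circumscribed radius ≈ 13.1 mm, height ≈ 12.9 mm.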